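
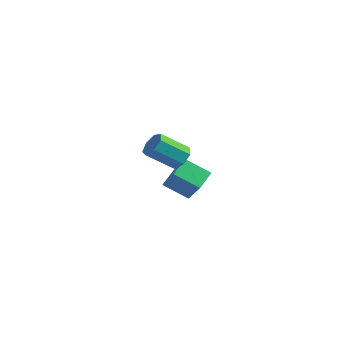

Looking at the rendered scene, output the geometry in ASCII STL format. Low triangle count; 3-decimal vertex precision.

solid 
facet normal -0.594 0.263 -0.760
outer loop
vertex -4.968 3.064 -1.896
vertex -3.637 3.599 -2.751
vertex -4.819 1.817 -2.444
endloop
endfacet
facet normal -0.797 -0.320 0.513
outer loop
vertex -3.743 1.341 -1.069
vertex -4.968 3.064 -1.896
vertex -4.819 1.817 -2.444
endloop
endfacet
facet normal -0.595 0.264 -0.760
outer loop
vertex -4.819 1.817 -2.444
vertex -3.637 3.599 -2.751
vertex -3.488 2.353 -3.3
endloop
endfacet
facet normal 0.109 -0.910 -0.400
outer loop
vertex -3.488 2.353 -3.3
vertex -3.743 1.341 -1.069
vertex -4.819 1.817 -2.444
endloop
endfacet
facet normal -0.109 0.910 0.400
outer loop
vertex -4.968 3.064 -1.896
vertex -2.561 3.123 -1.376
vertex -3.637 3.599 -2.751
endloop
endfacet
facet normal -0.797 -0.321 0.512
outer loop
vertex -3.892 2.587 -0.52
vertex -4.968 3.064 -1.896
vertex -3.743 1.341 -1.069
endloop
endfacet
facet normal -0.109 0.910 0.400
outer loop
vertex -3.892 2.587 -0.52
vertex -2.561 3.123 -1.376
vertex -4.968 3.064 -1.896
endloop
endfacet
facet normal 0.797 0.321 -0.512
outer loop
vertex -3.637 3.599 -2.751
vertex -2.561 3.123 -1.376
vertex -3.488 2.353 -3.3
endloop
endfacet
facet normal 0.109 -0.910 -0.400
outer loop
vertex -2.412 1.876 -1.924
vertex -3.743 1.341 -1.069
vertex -3.488 2.353 -3.3
endloop
endfacet
facet normal 0.797 0.320 -0.512
outer loop
vertex -3.488 2.353 -3.3
vertex -2.561 3.123 -1.376
vertex -2.412 1.876 -1.924
endloop
endfacet
facet normal 0.594 -0.264 0.760
outer loop
vertex -2.412 1.876 -1.924
vertex -3.892 2.587 -0.52
vertex -3.743 1.341 -1.069
endloop
endfacet
facet normal 0.595 -0.263 0.760
outer loop
vertex -2.561 3.123 -1.376
vertex -3.892 2.587 -0.52
vertex -2.412 1.876 -1.924
endloop
endfacet
facet normal 0.573 0.559 -0.600
outer loop
vertex 0.691 -3.921 3.376
vertex 0.156 -3.367 3.381
vertex 0.751 -3.464 3.859
endloop
endfacet
facet normal 0.814 -0.469 0.342
outer loop
vertex 0.691 -3.921 3.376
vertex 0.751 -3.464 3.859
vertex -0.341 -4.927 4.455
endloop
endfacet
facet normal 0.814 -0.468 0.343
outer loop
vertex -0.341 -4.927 4.455
vertex 0.751 -3.464 3.859
vertex -0.281 -4.469 4.938
endloop
endfacet
facet normal -0.573 -0.558 0.600
outer loop
vertex -0.341 -4.927 4.455
vertex -0.281 -4.469 4.938
vertex -0.876 -4.373 4.459
endloop
endfacet
facet normal 0.573 0.559 -0.600
outer loop
vertex 0.751 -3.464 3.859
vertex 0.156 -3.367 3.381
vertex 0.363 -2.934 3.982
endloop
endfacet
facet normal 0.578 0.243 0.779
outer loop
vertex 0.751 -3.464 3.859
vertex 0.363 -2.934 3.982
vertex -0.281 -4.469 4.938
endloop
endfacet
facet normal 0.578 0.243 0.779
outer loop
vertex -0.281 -4.469 4.938
vertex 0.363 -2.934 3.982
vertex -0.669 -3.939 5.061
endloop
endfacet
facet normal -0.573 -0.559 0.600
outer loop
vertex -0.281 -4.469 4.938
vertex -0.669 -3.939 5.061
vertex -0.876 -4.373 4.459
endloop
endfacet
facet normal 0.573 0.558 -0.600
outer loop
vertex 0.363 -2.934 3.982
vertex 0.156 -3.367 3.381
vertex -0.181 -2.73 3.652
endloop
endfacet
facet normal -0.093 0.771 0.630
outer loop
vertex 0.363 -2.934 3.982
vertex -0.181 -2.73 3.652
vertex -0.669 -3.939 5.061
endloop
endfacet
facet normal -0.094 0.771 0.629
outer loop
vertex -0.669 -3.939 5.061
vertex -0.181 -2.73 3.652
vertex -1.213 -3.736 4.731
endloop
endfacet
facet normal -0.572 -0.559 0.600
outer loop
vertex -0.669 -3.939 5.061
vertex -1.213 -3.736 4.731
vertex -0.876 -4.373 4.459
endloop
endfacet
facet normal 0.574 0.558 -0.599
outer loop
vertex -0.181 -2.73 3.652
vertex 0.156 -3.367 3.381
vertex -0.471 -3.006 3.117
endloop
endfacet
facet normal -0.695 0.719 0.006
outer loop
vertex -0.181 -2.73 3.652
vertex -0.471 -3.006 3.117
vertex -1.213 -3.736 4.731
endloop
endfacet
facet normal -0.695 0.719 0.006
outer loop
vertex -1.213 -3.736 4.731
vertex -0.471 -3.006 3.117
vertex -1.503 -4.012 4.196
endloop
endfacet
facet normal -0.573 -0.559 0.599
outer loop
vertex -1.213 -3.736 4.731
vertex -1.503 -4.012 4.196
vertex -0.876 -4.373 4.459
endloop
endfacet
facet normal 0.574 0.558 -0.599
outer loop
vertex -0.471 -3.006 3.117
vertex 0.156 -3.367 3.381
vertex -0.289 -3.554 2.781
endloop
endfacet
facet normal -0.773 0.125 -0.622
outer loop
vertex -0.471 -3.006 3.117
vertex -0.289 -3.554 2.781
vertex -1.503 -4.012 4.196
endloop
endfacet
facet normal -0.773 0.125 -0.622
outer loop
vertex -1.503 -4.012 4.196
vertex -0.289 -3.554 2.781
vertex -1.321 -4.559 3.86
endloop
endfacet
facet normal -0.573 -0.559 0.599
outer loop
vertex -1.503 -4.012 4.196
vertex -1.321 -4.559 3.86
vertex -0.876 -4.373 4.459
endloop
endfacet
facet normal 0.573 0.559 -0.599
outer loop
vertex -0.289 -3.554 2.781
vertex 0.156 -3.367 3.381
vertex 0.228 -3.961 2.896
endloop
endfacet
facet normal -0.269 -0.563 -0.782
outer loop
vertex -0.289 -3.554 2.781
vertex 0.228 -3.961 2.896
vertex -1.321 -4.559 3.86
endloop
endfacet
facet normal -0.270 -0.562 -0.782
outer loop
vertex -1.321 -4.559 3.86
vertex 0.228 -3.961 2.896
vertex -0.804 -4.967 3.975
endloop
endfacet
facet normal -0.574 -0.558 0.600
outer loop
vertex -1.321 -4.559 3.86
vertex -0.804 -4.967 3.975
vertex -0.876 -4.373 4.459
endloop
endfacet
facet normal 0.573 0.559 -0.599
outer loop
vertex 0.228 -3.961 2.896
vertex 0.156 -3.367 3.381
vertex 0.691 -3.921 3.376
endloop
endfacet
facet normal 0.437 -0.827 -0.353
outer loop
vertex 0.228 -3.961 2.896
vertex 0.691 -3.921 3.376
vertex -0.804 -4.967 3.975
endloop
endfacet
facet normal 0.437 -0.827 -0.353
outer loop
vertex -0.804 -4.967 3.975
vertex 0.691 -3.921 3.376
vertex -0.341 -4.927 4.455
endloop
endfacet
facet normal -0.573 -0.558 0.600
outer loop
vertex -0.804 -4.967 3.975
vertex -0.341 -4.927 4.455
vertex -0.876 -4.373 4.459
endloop
endfacet

endsolid


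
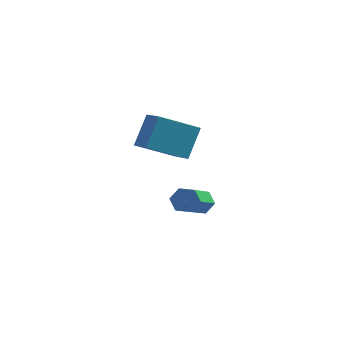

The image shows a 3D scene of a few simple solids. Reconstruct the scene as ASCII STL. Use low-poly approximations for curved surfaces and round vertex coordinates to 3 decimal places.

solid 
facet normal -0.048 0.888 -0.458
outer loop
vertex 1.016 -0.22 -3.598
vertex 0.765 -0.45 -4.018
vertex 0.477 -0.253 -3.606
endloop
endfacet
facet normal -0.041 0.456 0.889
outer loop
vertex 1.016 -0.22 -3.598
vertex 0.477 -0.253 -3.606
vertex 1.105 -1.881 -2.743
endloop
endfacet
facet normal -0.039 0.456 0.889
outer loop
vertex 1.105 -1.881 -2.743
vertex 0.477 -0.253 -3.606
vertex 0.566 -1.913 -2.75
endloop
endfacet
facet normal 0.047 -0.888 0.457
outer loop
vertex 1.105 -1.881 -2.743
vertex 0.566 -1.913 -2.75
vertex 0.855 -2.11 -3.162
endloop
endfacet
facet normal -0.048 0.888 -0.458
outer loop
vertex 0.477 -0.253 -3.606
vertex 0.765 -0.45 -4.018
vertex 0.226 -0.483 -4.025
endloop
endfacet
facet normal -0.884 0.176 0.433
outer loop
vertex 0.477 -0.253 -3.606
vertex 0.226 -0.483 -4.025
vertex 0.566 -1.913 -2.75
endloop
endfacet
facet normal -0.885 0.174 0.431
outer loop
vertex 0.566 -1.913 -2.75
vertex 0.226 -0.483 -4.025
vertex 0.316 -2.143 -3.17
endloop
endfacet
facet normal 0.048 -0.888 0.458
outer loop
vertex 0.566 -1.913 -2.75
vertex 0.316 -2.143 -3.17
vertex 0.855 -2.11 -3.162
endloop
endfacet
facet normal -0.048 0.888 -0.457
outer loop
vertex 0.226 -0.483 -4.025
vertex 0.765 -0.45 -4.018
vertex 0.515 -0.679 -4.437
endloop
endfacet
facet normal -0.843 -0.281 -0.458
outer loop
vertex 0.226 -0.483 -4.025
vertex 0.515 -0.679 -4.437
vertex 0.316 -2.143 -3.17
endloop
endfacet
facet normal -0.845 -0.280 -0.456
outer loop
vertex 0.316 -2.143 -3.17
vertex 0.515 -0.679 -4.437
vertex 0.604 -2.34 -3.582
endloop
endfacet
facet normal 0.048 -0.888 0.458
outer loop
vertex 0.316 -2.143 -3.17
vertex 0.604 -2.34 -3.582
vertex 0.855 -2.11 -3.162
endloop
endfacet
facet normal -0.047 0.888 -0.457
outer loop
vertex 0.515 -0.679 -4.437
vertex 0.765 -0.45 -4.018
vertex 1.054 -0.647 -4.43
endloop
endfacet
facet normal 0.039 -0.456 -0.889
outer loop
vertex 0.515 -0.679 -4.437
vertex 1.054 -0.647 -4.43
vertex 0.604 -2.34 -3.582
endloop
endfacet
facet normal 0.041 -0.456 -0.889
outer loop
vertex 0.604 -2.34 -3.582
vertex 1.054 -0.647 -4.43
vertex 1.143 -2.307 -3.574
endloop
endfacet
facet normal 0.048 -0.888 0.458
outer loop
vertex 0.604 -2.34 -3.582
vertex 1.143 -2.307 -3.574
vertex 0.855 -2.11 -3.162
endloop
endfacet
facet normal -0.048 0.888 -0.458
outer loop
vertex 1.054 -0.647 -4.43
vertex 0.765 -0.45 -4.018
vertex 1.304 -0.417 -4.01
endloop
endfacet
facet normal 0.885 -0.175 -0.431
outer loop
vertex 1.054 -0.647 -4.43
vertex 1.304 -0.417 -4.01
vertex 1.143 -2.307 -3.574
endloop
endfacet
facet normal 0.884 -0.175 -0.433
outer loop
vertex 1.143 -2.307 -3.574
vertex 1.304 -0.417 -4.01
vertex 1.394 -2.077 -3.155
endloop
endfacet
facet normal 0.048 -0.888 0.458
outer loop
vertex 1.143 -2.307 -3.574
vertex 1.394 -2.077 -3.155
vertex 0.855 -2.11 -3.162
endloop
endfacet
facet normal -0.048 0.888 -0.458
outer loop
vertex 1.304 -0.417 -4.01
vertex 0.765 -0.45 -4.018
vertex 1.016 -0.22 -3.598
endloop
endfacet
facet normal 0.844 0.281 0.456
outer loop
vertex 1.304 -0.417 -4.01
vertex 1.016 -0.22 -3.598
vertex 1.394 -2.077 -3.155
endloop
endfacet
facet normal 0.843 0.281 0.458
outer loop
vertex 1.394 -2.077 -3.155
vertex 1.016 -0.22 -3.598
vertex 1.105 -1.881 -2.743
endloop
endfacet
facet normal 0.048 -0.888 0.457
outer loop
vertex 1.394 -2.077 -3.155
vertex 1.105 -1.881 -2.743
vertex 0.855 -2.11 -3.162
endloop
endfacet
facet normal -0.657 -0.600 0.457
outer loop
vertex 0.393 -3.279 1.09
vertex -0.231 -2.759 0.876
vertex 0.219 -3.958 -0.052
endloop
endfacet
facet normal 0.742 -0.620 0.255
outer loop
vertex 1.291 -2.981 -0.796
vertex 0.393 -3.279 1.09
vertex 0.219 -3.958 -0.052
endloop
endfacet
facet normal -0.657 -0.600 0.456
outer loop
vertex 0.219 -3.958 -0.052
vertex -0.231 -2.759 0.876
vertex -0.405 -3.437 -0.266
endloop
endfacet
facet normal -0.130 -0.506 -0.853
outer loop
vertex -0.405 -3.437 -0.266
vertex 1.291 -2.981 -0.796
vertex 0.219 -3.958 -0.052
endloop
endfacet
facet normal 0.130 0.507 0.852
outer loop
vertex 0.393 -3.279 1.09
vertex 0.841 -1.782 0.132
vertex -0.231 -2.759 0.876
endloop
endfacet
facet normal 0.742 -0.620 0.255
outer loop
vertex 1.465 -2.303 0.346
vertex 0.393 -3.279 1.09
vertex 1.291 -2.981 -0.796
endloop
endfacet
facet normal 0.131 0.506 0.852
outer loop
vertex 1.465 -2.303 0.346
vertex 0.841 -1.782 0.132
vertex 0.393 -3.279 1.09
endloop
endfacet
facet normal -0.742 0.620 -0.255
outer loop
vertex -0.231 -2.759 0.876
vertex 0.841 -1.782 0.132
vertex -0.405 -3.437 -0.266
endloop
endfacet
facet normal -0.130 -0.507 -0.852
outer loop
vertex 0.667 -2.461 -1.01
vertex 1.291 -2.981 -0.796
vertex -0.405 -3.437 -0.266
endloop
endfacet
facet normal -0.742 0.620 -0.256
outer loop
vertex -0.405 -3.437 -0.266
vertex 0.841 -1.782 0.132
vertex 0.667 -2.461 -1.01
endloop
endfacet
facet normal 0.657 0.600 -0.456
outer loop
vertex 0.667 -2.461 -1.01
vertex 1.465 -2.303 0.346
vertex 1.291 -2.981 -0.796
endloop
endfacet
facet normal 0.657 0.600 -0.457
outer loop
vertex 0.841 -1.782 0.132
vertex 1.465 -2.303 0.346
vertex 0.667 -2.461 -1.01
endloop
endfacet

endsolid


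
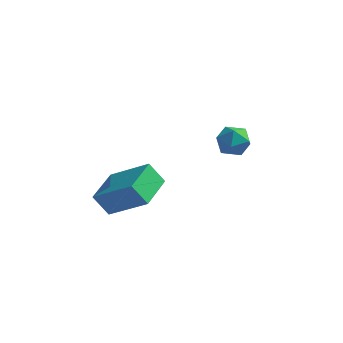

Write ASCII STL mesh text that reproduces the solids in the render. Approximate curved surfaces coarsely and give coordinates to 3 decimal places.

solid 
facet normal -0.573 -0.067 0.817
outer loop
vertex 1.446 -2.532 1.516
vertex 1.478 -0.77 1.682
vertex -0.291 -2.386 0.309
endloop
endfacet
facet normal -0.018 -0.995 -0.094
outer loop
vertex 0.362 -2.31 -0.622
vertex 1.446 -2.532 1.516
vertex -0.291 -2.386 0.309
endloop
endfacet
facet normal -0.573 -0.067 0.817
outer loop
vertex -0.291 -2.386 0.309
vertex 1.478 -0.77 1.682
vertex -0.259 -0.624 0.475
endloop
endfacet
facet normal -0.819 0.068 -0.569
outer loop
vertex -0.259 -0.624 0.475
vertex 0.362 -2.31 -0.622
vertex -0.291 -2.386 0.309
endloop
endfacet
facet normal 0.819 -0.068 0.569
outer loop
vertex 1.446 -2.532 1.516
vertex 2.131 -0.694 0.751
vertex 1.478 -0.77 1.682
endloop
endfacet
facet normal -0.018 -0.995 -0.094
outer loop
vertex 2.099 -2.456 0.585
vertex 1.446 -2.532 1.516
vertex 0.362 -2.31 -0.622
endloop
endfacet
facet normal 0.819 -0.068 0.569
outer loop
vertex 2.099 -2.456 0.585
vertex 2.131 -0.694 0.751
vertex 1.446 -2.532 1.516
endloop
endfacet
facet normal 0.018 0.995 0.094
outer loop
vertex 1.478 -0.77 1.682
vertex 2.131 -0.694 0.751
vertex -0.259 -0.624 0.475
endloop
endfacet
facet normal -0.819 0.068 -0.569
outer loop
vertex 0.394 -0.548 -0.456
vertex 0.362 -2.31 -0.622
vertex -0.259 -0.624 0.475
endloop
endfacet
facet normal 0.018 0.995 0.094
outer loop
vertex -0.259 -0.624 0.475
vertex 2.131 -0.694 0.751
vertex 0.394 -0.548 -0.456
endloop
endfacet
facet normal 0.573 0.067 -0.817
outer loop
vertex 0.394 -0.548 -0.456
vertex 2.099 -2.456 0.585
vertex 0.362 -2.31 -0.622
endloop
endfacet
facet normal 0.573 0.067 -0.817
outer loop
vertex 2.131 -0.694 0.751
vertex 2.099 -2.456 0.585
vertex 0.394 -0.548 -0.456
endloop
endfacet
facet normal -0.730 0.682 0.046
outer loop
vertex 3.371 4.304 0.642
vertex 2.79 3.689 0.549
vertex 3.05 3.914 1.328
endloop
endfacet
facet normal -0.164 0.889 0.428
outer loop
vertex 3.371 4.304 0.642
vertex 3.05 3.914 1.328
vertex 3.883 4.087 1.288
endloop
endfacet
facet normal 0.399 0.917 -0.008
outer loop
vertex 3.371 4.304 0.642
vertex 3.883 4.087 1.288
vertex 4.138 3.969 0.484
endloop
endfacet
facet normal 0.181 0.728 -0.662
outer loop
vertex 3.371 4.304 0.642
vertex 4.138 3.969 0.484
vertex 3.462 3.722 0.027
endloop
endfacet
facet normal -0.516 0.583 -0.628
outer loop
vertex 3.371 4.304 0.642
vertex 3.462 3.722 0.027
vertex 2.79 3.689 0.549
endloop
endfacet
facet normal -0.036 0.388 0.921
outer loop
vertex 3.883 4.087 1.288
vertex 3.05 3.914 1.328
vertex 3.618 3.338 1.593
endloop
endfacet
facet normal -0.952 0.054 0.302
outer loop
vertex 3.05 3.914 1.328
vertex 2.79 3.689 0.549
vertex 2.942 3.091 1.136
endloop
endfacet
facet normal -0.607 -0.106 -0.788
outer loop
vertex 2.79 3.689 0.549
vertex 3.462 3.722 0.027
vertex 3.197 2.973 0.332
endloop
endfacet
facet normal 0.523 0.128 -0.843
outer loop
vertex 3.462 3.722 0.027
vertex 4.138 3.969 0.484
vertex 4.03 3.146 0.292
endloop
endfacet
facet normal 0.876 0.433 0.214
outer loop
vertex 4.138 3.969 0.484
vertex 3.883 4.087 1.288
vertex 4.29 3.371 1.071
endloop
endfacet
facet normal -0.181 -0.728 0.662
outer loop
vertex 3.709 2.756 0.978
vertex 3.618 3.338 1.593
vertex 2.942 3.091 1.136
endloop
endfacet
facet normal -0.399 -0.917 0.008
outer loop
vertex 3.709 2.756 0.978
vertex 2.942 3.091 1.136
vertex 3.197 2.973 0.332
endloop
endfacet
facet normal 0.164 -0.889 -0.428
outer loop
vertex 3.709 2.756 0.978
vertex 3.197 2.973 0.332
vertex 4.03 3.146 0.292
endloop
endfacet
facet normal 0.730 -0.682 -0.046
outer loop
vertex 3.709 2.756 0.978
vertex 4.03 3.146 0.292
vertex 4.29 3.371 1.071
endloop
endfacet
facet normal 0.516 -0.583 0.628
outer loop
vertex 3.709 2.756 0.978
vertex 4.29 3.371 1.071
vertex 3.618 3.338 1.593
endloop
endfacet
facet normal -0.523 -0.128 0.843
outer loop
vertex 2.942 3.091 1.136
vertex 3.618 3.338 1.593
vertex 3.05 3.914 1.328
endloop
endfacet
facet normal -0.876 -0.433 -0.214
outer loop
vertex 3.197 2.973 0.332
vertex 2.942 3.091 1.136
vertex 2.79 3.689 0.549
endloop
endfacet
facet normal 0.036 -0.388 -0.921
outer loop
vertex 4.03 3.146 0.292
vertex 3.197 2.973 0.332
vertex 3.462 3.722 0.027
endloop
endfacet
facet normal 0.952 -0.054 -0.302
outer loop
vertex 4.29 3.371 1.071
vertex 4.03 3.146 0.292
vertex 4.138 3.969 0.484
endloop
endfacet
facet normal 0.607 0.106 0.788
outer loop
vertex 3.618 3.338 1.593
vertex 4.29 3.371 1.071
vertex 3.883 4.087 1.288
endloop
endfacet

endsolid


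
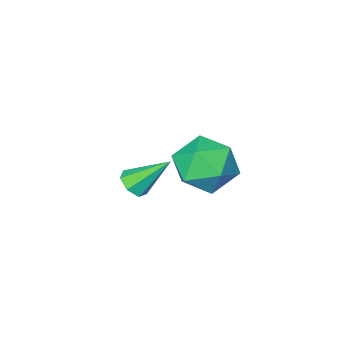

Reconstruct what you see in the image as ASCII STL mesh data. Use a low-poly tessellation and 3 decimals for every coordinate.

solid 
facet normal 0.541 -0.461 -0.704
outer loop
vertex 3.251 3.57 3.066
vertex 2.821 3.25 2.945
vertex 2.956 3.737 2.73
endloop
endfacet
facet normal 0.375 0.918 0.127
outer loop
vertex 3.251 3.57 3.066
vertex 2.956 3.737 2.73
vertex 1.999 3.95 4.015
endloop
endfacet
facet normal 0.541 -0.461 -0.704
outer loop
vertex 2.956 3.737 2.73
vertex 2.821 3.25 2.945
vertex 2.559 3.537 2.556
endloop
endfacet
facet normal -0.288 0.887 -0.362
outer loop
vertex 2.956 3.737 2.73
vertex 2.559 3.537 2.556
vertex 1.999 3.95 4.015
endloop
endfacet
facet normal 0.540 -0.461 -0.704
outer loop
vertex 2.559 3.537 2.556
vertex 2.821 3.25 2.945
vertex 2.359 3.121 2.675
endloop
endfacet
facet normal -0.861 0.295 -0.414
outer loop
vertex 2.559 3.537 2.556
vertex 2.359 3.121 2.675
vertex 1.999 3.95 4.015
endloop
endfacet
facet normal 0.540 -0.461 -0.704
outer loop
vertex 2.359 3.121 2.675
vertex 2.821 3.25 2.945
vertex 2.507 2.801 2.998
endloop
endfacet
facet normal -0.911 -0.412 0.010
outer loop
vertex 2.359 3.121 2.675
vertex 2.507 2.801 2.998
vertex 1.999 3.95 4.015
endloop
endfacet
facet normal 0.540 -0.461 -0.704
outer loop
vertex 2.507 2.801 2.998
vertex 2.821 3.25 2.945
vertex 2.891 2.819 3.281
endloop
endfacet
facet normal -0.402 -0.700 0.590
outer loop
vertex 2.507 2.801 2.998
vertex 2.891 2.819 3.281
vertex 1.999 3.95 4.015
endloop
endfacet
facet normal 0.541 -0.461 -0.704
outer loop
vertex 2.891 2.819 3.281
vertex 2.821 3.25 2.945
vertex 3.222 3.162 3.311
endloop
endfacet
facet normal 0.285 -0.353 0.891
outer loop
vertex 2.891 2.819 3.281
vertex 3.222 3.162 3.311
vertex 1.999 3.95 4.015
endloop
endfacet
facet normal 0.541 -0.461 -0.704
outer loop
vertex 3.222 3.162 3.311
vertex 2.821 3.25 2.945
vertex 3.251 3.57 3.066
endloop
endfacet
facet normal 0.630 0.366 0.685
outer loop
vertex 3.222 3.162 3.311
vertex 3.251 3.57 3.066
vertex 1.999 3.95 4.015
endloop
endfacet
facet normal 0.056 0.648 0.759
outer loop
vertex -0.532 2.886 1.597
vertex -1.323 2.263 2.187
vertex -0.187 2.026 2.306
endloop
endfacet
facet normal 0.678 0.610 0.411
outer loop
vertex -0.532 2.886 1.597
vertex -0.187 2.026 2.306
vertex 0.321 2.163 1.264
endloop
endfacet
facet normal 0.559 0.784 -0.271
outer loop
vertex -0.532 2.886 1.597
vertex 0.321 2.163 1.264
vertex -0.501 2.485 0.501
endloop
endfacet
facet normal -0.136 0.929 -0.344
outer loop
vertex -0.532 2.886 1.597
vertex -0.501 2.485 0.501
vertex -1.518 2.547 1.071
endloop
endfacet
facet normal -0.447 0.845 0.293
outer loop
vertex -0.532 2.886 1.597
vertex -1.518 2.547 1.071
vertex -1.323 2.263 2.187
endloop
endfacet
facet normal 0.900 -0.067 0.430
outer loop
vertex 0.321 2.163 1.264
vertex -0.187 2.026 2.306
vertex 0.058 1.093 1.649
endloop
endfacet
facet normal -0.105 -0.006 0.994
outer loop
vertex -0.187 2.026 2.306
vertex -1.323 2.263 2.187
vertex -0.959 1.155 2.219
endloop
endfacet
facet normal -0.919 0.312 0.240
outer loop
vertex -1.323 2.263 2.187
vertex -1.518 2.547 1.071
vertex -1.781 1.477 1.456
endloop
endfacet
facet normal -0.416 0.448 -0.791
outer loop
vertex -1.518 2.547 1.071
vertex -0.501 2.485 0.501
vertex -1.273 1.614 0.414
endloop
endfacet
facet normal 0.708 0.213 -0.673
outer loop
vertex -0.501 2.485 0.501
vertex 0.321 2.163 1.264
vertex -0.137 1.377 0.533
endloop
endfacet
facet normal 0.136 -0.929 0.344
outer loop
vertex -0.928 0.754 1.123
vertex 0.058 1.093 1.649
vertex -0.959 1.155 2.219
endloop
endfacet
facet normal -0.559 -0.784 0.271
outer loop
vertex -0.928 0.754 1.123
vertex -0.959 1.155 2.219
vertex -1.781 1.477 1.456
endloop
endfacet
facet normal -0.678 -0.610 -0.411
outer loop
vertex -0.928 0.754 1.123
vertex -1.781 1.477 1.456
vertex -1.273 1.614 0.414
endloop
endfacet
facet normal -0.056 -0.648 -0.759
outer loop
vertex -0.928 0.754 1.123
vertex -1.273 1.614 0.414
vertex -0.137 1.377 0.533
endloop
endfacet
facet normal 0.447 -0.845 -0.293
outer loop
vertex -0.928 0.754 1.123
vertex -0.137 1.377 0.533
vertex 0.058 1.093 1.649
endloop
endfacet
facet normal 0.416 -0.448 0.791
outer loop
vertex -0.959 1.155 2.219
vertex 0.058 1.093 1.649
vertex -0.187 2.026 2.306
endloop
endfacet
facet normal -0.708 -0.213 0.673
outer loop
vertex -1.781 1.477 1.456
vertex -0.959 1.155 2.219
vertex -1.323 2.263 2.187
endloop
endfacet
facet normal -0.900 0.067 -0.430
outer loop
vertex -1.273 1.614 0.414
vertex -1.781 1.477 1.456
vertex -1.518 2.547 1.071
endloop
endfacet
facet normal 0.105 0.006 -0.994
outer loop
vertex -0.137 1.377 0.533
vertex -1.273 1.614 0.414
vertex -0.501 2.485 0.501
endloop
endfacet
facet normal 0.919 -0.312 -0.240
outer loop
vertex 0.058 1.093 1.649
vertex -0.137 1.377 0.533
vertex 0.321 2.163 1.264
endloop
endfacet

endsolid


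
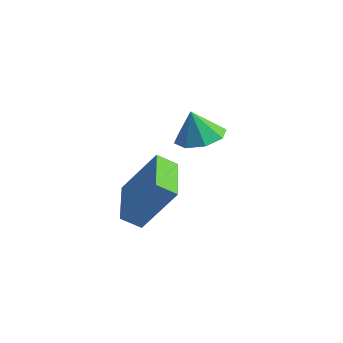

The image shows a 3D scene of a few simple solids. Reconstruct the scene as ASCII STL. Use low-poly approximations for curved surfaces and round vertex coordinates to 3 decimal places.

solid 
facet normal 0.159 0.209 -0.965
outer loop
vertex -2.848 -0.791 -2.578
vertex -3.63 -0.289 -2.598
vertex -2.737 -0.108 -2.412
endloop
endfacet
facet normal 0.716 -0.273 0.643
outer loop
vertex -2.848 -0.791 -2.578
vertex -2.737 -0.108 -2.412
vertex -3.83 -0.551 -1.382
endloop
endfacet
facet normal 0.159 0.209 -0.965
outer loop
vertex -2.737 -0.108 -2.412
vertex -3.63 -0.289 -2.598
vertex -3.149 0.469 -2.355
endloop
endfacet
facet normal 0.571 0.334 0.750
outer loop
vertex -2.737 -0.108 -2.412
vertex -3.149 0.469 -2.355
vertex -3.83 -0.551 -1.382
endloop
endfacet
facet normal 0.160 0.208 -0.965
outer loop
vertex -3.149 0.469 -2.355
vertex -3.63 -0.289 -2.598
vertex -3.843 0.603 -2.441
endloop
endfacet
facet normal 0.039 0.676 0.736
outer loop
vertex -3.149 0.469 -2.355
vertex -3.843 0.603 -2.441
vertex -3.83 -0.551 -1.382
endloop
endfacet
facet normal 0.158 0.208 -0.965
outer loop
vertex -3.843 0.603 -2.441
vertex -3.63 -0.289 -2.598
vertex -4.412 0.214 -2.618
endloop
endfacet
facet normal -0.568 0.553 0.610
outer loop
vertex -3.843 0.603 -2.441
vertex -4.412 0.214 -2.618
vertex -3.83 -0.551 -1.382
endloop
endfacet
facet normal 0.159 0.208 -0.965
outer loop
vertex -4.412 0.214 -2.618
vertex -3.63 -0.289 -2.598
vertex -4.523 -0.47 -2.784
endloop
endfacet
facet normal -0.895 0.037 0.445
outer loop
vertex -4.412 0.214 -2.618
vertex -4.523 -0.47 -2.784
vertex -3.83 -0.551 -1.382
endloop
endfacet
facet normal 0.159 0.209 -0.965
outer loop
vertex -4.523 -0.47 -2.784
vertex -3.63 -0.289 -2.598
vertex -4.111 -1.047 -2.841
endloop
endfacet
facet normal -0.750 -0.569 0.338
outer loop
vertex -4.523 -0.47 -2.784
vertex -4.111 -1.047 -2.841
vertex -3.83 -0.551 -1.382
endloop
endfacet
facet normal 0.159 0.208 -0.965
outer loop
vertex -4.111 -1.047 -2.841
vertex -3.63 -0.289 -2.598
vertex -3.417 -1.18 -2.755
endloop
endfacet
facet normal -0.218 -0.910 0.352
outer loop
vertex -4.111 -1.047 -2.841
vertex -3.417 -1.18 -2.755
vertex -3.83 -0.551 -1.382
endloop
endfacet
facet normal 0.158 0.208 -0.965
outer loop
vertex -3.417 -1.18 -2.755
vertex -3.63 -0.289 -2.598
vertex -2.848 -0.791 -2.578
endloop
endfacet
facet normal 0.390 -0.787 0.478
outer loop
vertex -3.417 -1.18 -2.755
vertex -2.848 -0.791 -2.578
vertex -3.83 -0.551 -1.382
endloop
endfacet
facet normal -0.458 -0.344 -0.820
outer loop
vertex -2.495 -4.917 -4.229
vertex -3.975 -3.534 -3.982
vertex -2.064 -4.371 -4.699
endloop
endfacet
facet normal 0.726 -0.677 -0.121
outer loop
vertex -1.125 -3.666 -3.018
vertex -2.495 -4.917 -4.229
vertex -2.064 -4.371 -4.699
endloop
endfacet
facet normal -0.458 -0.344 -0.820
outer loop
vertex -2.064 -4.371 -4.699
vertex -3.975 -3.534 -3.982
vertex -3.544 -2.988 -4.452
endloop
endfacet
facet normal 0.514 0.650 -0.560
outer loop
vertex -3.544 -2.988 -4.452
vertex -1.125 -3.666 -3.018
vertex -2.064 -4.371 -4.699
endloop
endfacet
facet normal -0.514 -0.650 0.560
outer loop
vertex -2.495 -4.917 -4.229
vertex -3.036 -2.829 -2.301
vertex -3.975 -3.534 -3.982
endloop
endfacet
facet normal 0.726 -0.677 -0.121
outer loop
vertex -1.556 -4.212 -2.548
vertex -2.495 -4.917 -4.229
vertex -1.125 -3.666 -3.018
endloop
endfacet
facet normal -0.514 -0.650 0.560
outer loop
vertex -1.556 -4.212 -2.548
vertex -3.036 -2.829 -2.301
vertex -2.495 -4.917 -4.229
endloop
endfacet
facet normal -0.726 0.677 0.121
outer loop
vertex -3.975 -3.534 -3.982
vertex -3.036 -2.829 -2.301
vertex -3.544 -2.988 -4.452
endloop
endfacet
facet normal 0.514 0.650 -0.560
outer loop
vertex -2.605 -2.283 -2.771
vertex -1.125 -3.666 -3.018
vertex -3.544 -2.988 -4.452
endloop
endfacet
facet normal -0.726 0.677 0.121
outer loop
vertex -3.544 -2.988 -4.452
vertex -3.036 -2.829 -2.301
vertex -2.605 -2.283 -2.771
endloop
endfacet
facet normal 0.458 0.344 0.820
outer loop
vertex -2.605 -2.283 -2.771
vertex -1.556 -4.212 -2.548
vertex -1.125 -3.666 -3.018
endloop
endfacet
facet normal 0.458 0.344 0.820
outer loop
vertex -3.036 -2.829 -2.301
vertex -1.556 -4.212 -2.548
vertex -2.605 -2.283 -2.771
endloop
endfacet

endsolid


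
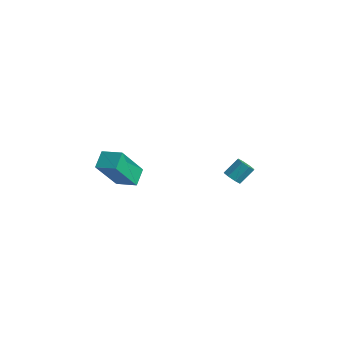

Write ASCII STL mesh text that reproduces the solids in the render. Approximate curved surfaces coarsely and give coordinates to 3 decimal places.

solid 
facet normal -0.184 -0.697 -0.694
outer loop
vertex 1.028 3.305 -3.61
vertex 0.768 3.032 -3.267
vertex 0.649 3.397 -3.602
endloop
endfacet
facet normal 0.149 0.678 -0.720
outer loop
vertex 1.028 3.305 -3.61
vertex 0.649 3.397 -3.602
vertex 1.212 4.001 -2.916
endloop
endfacet
facet normal 0.151 0.677 -0.720
outer loop
vertex 1.212 4.001 -2.916
vertex 0.649 3.397 -3.602
vertex 0.833 4.094 -2.908
endloop
endfacet
facet normal 0.185 0.696 0.694
outer loop
vertex 1.212 4.001 -2.916
vertex 0.833 4.094 -2.908
vertex 0.952 3.728 -2.573
endloop
endfacet
facet normal -0.184 -0.697 -0.693
outer loop
vertex 0.649 3.397 -3.602
vertex 0.768 3.032 -3.267
vertex 0.339 3.276 -3.398
endloop
endfacet
facet normal -0.579 0.647 -0.496
outer loop
vertex 0.649 3.397 -3.602
vertex 0.339 3.276 -3.398
vertex 0.833 4.094 -2.908
endloop
endfacet
facet normal -0.581 0.647 -0.494
outer loop
vertex 0.833 4.094 -2.908
vertex 0.339 3.276 -3.398
vertex 0.524 3.972 -2.704
endloop
endfacet
facet normal 0.184 0.696 0.695
outer loop
vertex 0.833 4.094 -2.908
vertex 0.524 3.972 -2.704
vertex 0.952 3.728 -2.573
endloop
endfacet
facet normal -0.184 -0.696 -0.694
outer loop
vertex 0.339 3.276 -3.398
vertex 0.768 3.032 -3.267
vertex 0.281 3.011 -3.117
endloop
endfacet
facet normal -0.971 0.236 0.022
outer loop
vertex 0.339 3.276 -3.398
vertex 0.281 3.011 -3.117
vertex 0.524 3.972 -2.704
endloop
endfacet
facet normal -0.971 0.237 0.020
outer loop
vertex 0.524 3.972 -2.704
vertex 0.281 3.011 -3.117
vertex 0.465 3.707 -2.423
endloop
endfacet
facet normal 0.184 0.696 0.695
outer loop
vertex 0.524 3.972 -2.704
vertex 0.465 3.707 -2.423
vertex 0.952 3.728 -2.573
endloop
endfacet
facet normal -0.184 -0.697 -0.694
outer loop
vertex 0.281 3.011 -3.117
vertex 0.768 3.032 -3.267
vertex 0.508 2.759 -2.924
endloop
endfacet
facet normal -0.792 -0.313 0.524
outer loop
vertex 0.281 3.011 -3.117
vertex 0.508 2.759 -2.924
vertex 0.465 3.707 -2.423
endloop
endfacet
facet normal -0.792 -0.313 0.524
outer loop
vertex 0.465 3.707 -2.423
vertex 0.508 2.759 -2.924
vertex 0.692 3.455 -2.23
endloop
endfacet
facet normal 0.184 0.697 0.694
outer loop
vertex 0.465 3.707 -2.423
vertex 0.692 3.455 -2.23
vertex 0.952 3.728 -2.573
endloop
endfacet
facet normal -0.185 -0.696 -0.694
outer loop
vertex 0.508 2.759 -2.924
vertex 0.768 3.032 -3.267
vertex 0.887 2.666 -2.932
endloop
endfacet
facet normal -0.151 -0.678 0.720
outer loop
vertex 0.508 2.759 -2.924
vertex 0.887 2.666 -2.932
vertex 0.692 3.455 -2.23
endloop
endfacet
facet normal -0.149 -0.678 0.720
outer loop
vertex 0.692 3.455 -2.23
vertex 0.887 2.666 -2.932
vertex 1.071 3.363 -2.238
endloop
endfacet
facet normal 0.184 0.697 0.694
outer loop
vertex 0.692 3.455 -2.23
vertex 1.071 3.363 -2.238
vertex 0.952 3.728 -2.573
endloop
endfacet
facet normal -0.184 -0.696 -0.695
outer loop
vertex 0.887 2.666 -2.932
vertex 0.768 3.032 -3.267
vertex 1.196 2.788 -3.136
endloop
endfacet
facet normal 0.582 -0.646 0.495
outer loop
vertex 0.887 2.666 -2.932
vertex 1.196 2.788 -3.136
vertex 1.071 3.363 -2.238
endloop
endfacet
facet normal 0.579 -0.648 0.495
outer loop
vertex 1.071 3.363 -2.238
vertex 1.196 2.788 -3.136
vertex 1.381 3.484 -2.442
endloop
endfacet
facet normal 0.184 0.697 0.693
outer loop
vertex 1.071 3.363 -2.238
vertex 1.381 3.484 -2.442
vertex 0.952 3.728 -2.573
endloop
endfacet
facet normal -0.184 -0.696 -0.695
outer loop
vertex 1.196 2.788 -3.136
vertex 0.768 3.032 -3.267
vertex 1.255 3.053 -3.417
endloop
endfacet
facet normal 0.971 -0.238 -0.020
outer loop
vertex 1.196 2.788 -3.136
vertex 1.255 3.053 -3.417
vertex 1.381 3.484 -2.442
endloop
endfacet
facet normal 0.972 -0.235 -0.021
outer loop
vertex 1.381 3.484 -2.442
vertex 1.255 3.053 -3.417
vertex 1.439 3.749 -2.723
endloop
endfacet
facet normal 0.184 0.696 0.694
outer loop
vertex 1.381 3.484 -2.442
vertex 1.439 3.749 -2.723
vertex 0.952 3.728 -2.573
endloop
endfacet
facet normal -0.184 -0.697 -0.694
outer loop
vertex 1.255 3.053 -3.417
vertex 0.768 3.032 -3.267
vertex 1.028 3.305 -3.61
endloop
endfacet
facet normal 0.792 0.313 -0.524
outer loop
vertex 1.255 3.053 -3.417
vertex 1.028 3.305 -3.61
vertex 1.439 3.749 -2.723
endloop
endfacet
facet normal 0.792 0.313 -0.524
outer loop
vertex 1.439 3.749 -2.723
vertex 1.028 3.305 -3.61
vertex 1.212 4.001 -2.916
endloop
endfacet
facet normal 0.184 0.697 0.694
outer loop
vertex 1.439 3.749 -2.723
vertex 1.212 4.001 -2.916
vertex 0.952 3.728 -2.573
endloop
endfacet
facet normal -0.921 -0.323 -0.219
outer loop
vertex -1.605 -2.632 -0.063
vertex -1.633 -1.423 -1.73
vertex -1.234 -3.337 -0.581
endloop
endfacet
facet normal 0.013 -0.588 0.809
outer loop
vertex -0.267 -2.997 -0.35
vertex -1.605 -2.632 -0.063
vertex -1.234 -3.337 -0.581
endloop
endfacet
facet normal -0.920 -0.324 -0.220
outer loop
vertex -1.234 -3.337 -0.581
vertex -1.633 -1.423 -1.73
vertex -1.262 -2.127 -2.247
endloop
endfacet
facet normal 0.391 -0.742 -0.545
outer loop
vertex -1.262 -2.127 -2.247
vertex -0.267 -2.997 -0.35
vertex -1.234 -3.337 -0.581
endloop
endfacet
facet normal -0.391 0.742 0.545
outer loop
vertex -1.605 -2.632 -0.063
vertex -0.666 -1.083 -1.499
vertex -1.633 -1.423 -1.73
endloop
endfacet
facet normal 0.013 -0.587 0.809
outer loop
vertex -0.638 -2.293 0.167
vertex -1.605 -2.632 -0.063
vertex -0.267 -2.997 -0.35
endloop
endfacet
facet normal -0.390 0.742 0.545
outer loop
vertex -0.638 -2.293 0.167
vertex -0.666 -1.083 -1.499
vertex -1.605 -2.632 -0.063
endloop
endfacet
facet normal -0.013 0.587 -0.809
outer loop
vertex -1.633 -1.423 -1.73
vertex -0.666 -1.083 -1.499
vertex -1.262 -2.127 -2.247
endloop
endfacet
facet normal 0.390 -0.742 -0.545
outer loop
vertex -0.295 -1.788 -2.017
vertex -0.267 -2.997 -0.35
vertex -1.262 -2.127 -2.247
endloop
endfacet
facet normal -0.013 0.587 -0.809
outer loop
vertex -1.262 -2.127 -2.247
vertex -0.666 -1.083 -1.499
vertex -0.295 -1.788 -2.017
endloop
endfacet
facet normal 0.920 0.324 0.219
outer loop
vertex -0.295 -1.788 -2.017
vertex -0.638 -2.293 0.167
vertex -0.267 -2.997 -0.35
endloop
endfacet
facet normal 0.921 0.323 0.219
outer loop
vertex -0.666 -1.083 -1.499
vertex -0.638 -2.293 0.167
vertex -0.295 -1.788 -2.017
endloop
endfacet

endsolid


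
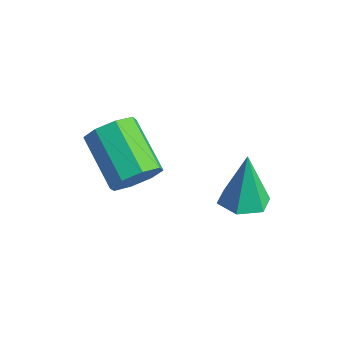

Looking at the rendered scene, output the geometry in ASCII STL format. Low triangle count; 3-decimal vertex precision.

solid 
facet normal 0.860 -0.214 -0.463
outer loop
vertex -2.152 -1.046 -1.46
vertex -2.539 -1.519 -1.96
vertex -2.345 -0.754 -1.953
endloop
endfacet
facet normal 0.398 0.849 0.347
outer loop
vertex -2.152 -1.046 -1.46
vertex -2.345 -0.754 -1.953
vertex -3.674 -0.667 -0.64
endloop
endfacet
facet normal 0.398 0.849 0.347
outer loop
vertex -3.674 -0.667 -0.64
vertex -2.345 -0.754 -1.953
vertex -3.867 -0.375 -1.134
endloop
endfacet
facet normal -0.860 0.214 0.463
outer loop
vertex -3.674 -0.667 -0.64
vertex -3.867 -0.375 -1.134
vertex -4.061 -1.141 -1.14
endloop
endfacet
facet normal 0.860 -0.214 -0.463
outer loop
vertex -2.345 -0.754 -1.953
vertex -2.539 -1.519 -1.96
vertex -2.651 -0.91 -2.45
endloop
endfacet
facet normal 0.057 0.942 -0.331
outer loop
vertex -2.345 -0.754 -1.953
vertex -2.651 -0.91 -2.45
vertex -3.867 -0.375 -1.134
endloop
endfacet
facet normal 0.057 0.942 -0.331
outer loop
vertex -3.867 -0.375 -1.134
vertex -2.651 -0.91 -2.45
vertex -4.174 -0.531 -1.631
endloop
endfacet
facet normal -0.860 0.214 0.464
outer loop
vertex -3.867 -0.375 -1.134
vertex -4.174 -0.531 -1.631
vertex -4.061 -1.141 -1.14
endloop
endfacet
facet normal 0.860 -0.214 -0.463
outer loop
vertex -2.651 -0.91 -2.45
vertex -2.539 -1.519 -1.96
vertex -2.892 -1.424 -2.66
endloop
endfacet
facet normal -0.319 0.483 -0.816
outer loop
vertex -2.651 -0.91 -2.45
vertex -2.892 -1.424 -2.66
vertex -4.174 -0.531 -1.631
endloop
endfacet
facet normal -0.320 0.481 -0.816
outer loop
vertex -4.174 -0.531 -1.631
vertex -2.892 -1.424 -2.66
vertex -4.414 -1.045 -1.84
endloop
endfacet
facet normal -0.860 0.213 0.463
outer loop
vertex -4.174 -0.531 -1.631
vertex -4.414 -1.045 -1.84
vertex -4.061 -1.141 -1.14
endloop
endfacet
facet normal 0.860 -0.214 -0.463
outer loop
vertex -2.892 -1.424 -2.66
vertex -2.539 -1.519 -1.96
vertex -2.926 -1.993 -2.46
endloop
endfacet
facet normal -0.507 -0.259 -0.822
outer loop
vertex -2.892 -1.424 -2.66
vertex -2.926 -1.993 -2.46
vertex -4.414 -1.045 -1.84
endloop
endfacet
facet normal -0.507 -0.259 -0.822
outer loop
vertex -4.414 -1.045 -1.84
vertex -2.926 -1.993 -2.46
vertex -4.448 -1.614 -1.64
endloop
endfacet
facet normal -0.860 0.214 0.463
outer loop
vertex -4.414 -1.045 -1.84
vertex -4.448 -1.614 -1.64
vertex -4.061 -1.141 -1.14
endloop
endfacet
facet normal 0.860 -0.214 -0.463
outer loop
vertex -2.926 -1.993 -2.46
vertex -2.539 -1.519 -1.96
vertex -2.733 -2.285 -1.966
endloop
endfacet
facet normal -0.398 -0.849 -0.346
outer loop
vertex -2.926 -1.993 -2.46
vertex -2.733 -2.285 -1.966
vertex -4.448 -1.614 -1.64
endloop
endfacet
facet normal -0.398 -0.849 -0.347
outer loop
vertex -4.448 -1.614 -1.64
vertex -2.733 -2.285 -1.966
vertex -4.255 -1.906 -1.147
endloop
endfacet
facet normal -0.860 0.214 0.463
outer loop
vertex -4.448 -1.614 -1.64
vertex -4.255 -1.906 -1.147
vertex -4.061 -1.141 -1.14
endloop
endfacet
facet normal 0.860 -0.214 -0.464
outer loop
vertex -2.733 -2.285 -1.966
vertex -2.539 -1.519 -1.96
vertex -2.426 -2.129 -1.469
endloop
endfacet
facet normal -0.057 -0.942 0.331
outer loop
vertex -2.733 -2.285 -1.966
vertex -2.426 -2.129 -1.469
vertex -4.255 -1.906 -1.147
endloop
endfacet
facet normal -0.057 -0.942 0.331
outer loop
vertex -4.255 -1.906 -1.147
vertex -2.426 -2.129 -1.469
vertex -3.949 -1.75 -0.65
endloop
endfacet
facet normal -0.860 0.214 0.463
outer loop
vertex -4.255 -1.906 -1.147
vertex -3.949 -1.75 -0.65
vertex -4.061 -1.141 -1.14
endloop
endfacet
facet normal 0.860 -0.213 -0.463
outer loop
vertex -2.426 -2.129 -1.469
vertex -2.539 -1.519 -1.96
vertex -2.186 -1.615 -1.26
endloop
endfacet
facet normal 0.319 -0.481 0.816
outer loop
vertex -2.426 -2.129 -1.469
vertex -2.186 -1.615 -1.26
vertex -3.949 -1.75 -0.65
endloop
endfacet
facet normal 0.319 -0.483 0.816
outer loop
vertex -3.949 -1.75 -0.65
vertex -2.186 -1.615 -1.26
vertex -3.708 -1.236 -0.44
endloop
endfacet
facet normal -0.860 0.214 0.463
outer loop
vertex -3.949 -1.75 -0.65
vertex -3.708 -1.236 -0.44
vertex -4.061 -1.141 -1.14
endloop
endfacet
facet normal 0.860 -0.214 -0.463
outer loop
vertex -2.186 -1.615 -1.26
vertex -2.539 -1.519 -1.96
vertex -2.152 -1.046 -1.46
endloop
endfacet
facet normal 0.507 0.259 0.822
outer loop
vertex -2.186 -1.615 -1.26
vertex -2.152 -1.046 -1.46
vertex -3.708 -1.236 -0.44
endloop
endfacet
facet normal 0.507 0.259 0.822
outer loop
vertex -3.708 -1.236 -0.44
vertex -2.152 -1.046 -1.46
vertex -3.674 -0.667 -0.64
endloop
endfacet
facet normal -0.860 0.214 0.463
outer loop
vertex -3.708 -1.236 -0.44
vertex -3.674 -0.667 -0.64
vertex -4.061 -1.141 -1.14
endloop
endfacet
facet normal 0.133 -0.192 -0.972
outer loop
vertex -0.89 1.629 -4.532
vertex -1.653 1.601 -4.631
vertex -1.279 2.269 -4.712
endloop
endfacet
facet normal 0.750 0.556 0.359
outer loop
vertex -0.89 1.629 -4.532
vertex -1.279 2.269 -4.712
vertex -1.887 1.939 -2.929
endloop
endfacet
facet normal 0.133 -0.192 -0.972
outer loop
vertex -1.279 2.269 -4.712
vertex -1.653 1.601 -4.631
vertex -2.042 2.241 -4.811
endloop
endfacet
facet normal -0.057 0.985 0.163
outer loop
vertex -1.279 2.269 -4.712
vertex -2.042 2.241 -4.811
vertex -1.887 1.939 -2.929
endloop
endfacet
facet normal 0.133 -0.192 -0.972
outer loop
vertex -2.042 2.241 -4.811
vertex -1.653 1.601 -4.631
vertex -2.416 1.573 -4.73
endloop
endfacet
facet normal -0.855 0.497 0.150
outer loop
vertex -2.042 2.241 -4.811
vertex -2.416 1.573 -4.73
vertex -1.887 1.939 -2.929
endloop
endfacet
facet normal 0.133 -0.194 -0.972
outer loop
vertex -2.416 1.573 -4.73
vertex -1.653 1.601 -4.631
vertex -2.028 0.933 -4.549
endloop
endfacet
facet normal -0.845 -0.418 0.333
outer loop
vertex -2.416 1.573 -4.73
vertex -2.028 0.933 -4.549
vertex -1.887 1.939 -2.929
endloop
endfacet
facet normal 0.133 -0.194 -0.972
outer loop
vertex -2.028 0.933 -4.549
vertex -1.653 1.601 -4.631
vertex -1.265 0.961 -4.45
endloop
endfacet
facet normal -0.038 -0.847 0.530
outer loop
vertex -2.028 0.933 -4.549
vertex -1.265 0.961 -4.45
vertex -1.887 1.939 -2.929
endloop
endfacet
facet normal 0.133 -0.194 -0.972
outer loop
vertex -1.265 0.961 -4.45
vertex -1.653 1.601 -4.631
vertex -0.89 1.629 -4.532
endloop
endfacet
facet normal 0.759 -0.360 0.542
outer loop
vertex -1.265 0.961 -4.45
vertex -0.89 1.629 -4.532
vertex -1.887 1.939 -2.929
endloop
endfacet

endsolid


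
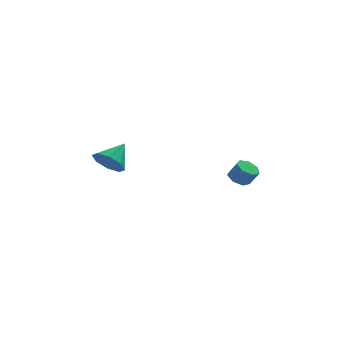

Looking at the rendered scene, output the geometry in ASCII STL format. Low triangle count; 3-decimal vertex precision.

solid 
facet normal -0.563 -0.608 -0.559
outer loop
vertex -2.926 -2.939 -0.775
vertex -3.54 -2.148 -1.017
vertex -2.689 -2.561 -1.425
endloop
endfacet
facet normal 0.948 -0.248 0.201
outer loop
vertex -2.926 -2.939 -0.775
vertex -2.689 -2.561 -1.425
vertex -2.6 -1.132 -0.083
endloop
endfacet
facet normal -0.563 -0.609 -0.559
outer loop
vertex -2.689 -2.561 -1.425
vertex -3.54 -2.148 -1.017
vertex -2.951 -1.941 -1.836
endloop
endfacet
facet normal 0.936 0.208 -0.283
outer loop
vertex -2.689 -2.561 -1.425
vertex -2.951 -1.941 -1.836
vertex -2.6 -1.132 -0.083
endloop
endfacet
facet normal -0.563 -0.609 -0.559
outer loop
vertex -2.951 -1.941 -1.836
vertex -3.54 -2.148 -1.017
vertex -3.558 -1.443 -1.767
endloop
endfacet
facet normal 0.539 0.718 -0.439
outer loop
vertex -2.951 -1.941 -1.836
vertex -3.558 -1.443 -1.767
vertex -2.6 -1.132 -0.083
endloop
endfacet
facet normal -0.562 -0.609 -0.559
outer loop
vertex -3.558 -1.443 -1.767
vertex -3.54 -2.148 -1.017
vertex -4.155 -1.358 -1.259
endloop
endfacet
facet normal -0.010 0.984 -0.176
outer loop
vertex -3.558 -1.443 -1.767
vertex -4.155 -1.358 -1.259
vertex -2.6 -1.132 -0.083
endloop
endfacet
facet normal -0.563 -0.609 -0.559
outer loop
vertex -4.155 -1.358 -1.259
vertex -3.54 -2.148 -1.017
vertex -4.391 -1.736 -0.609
endloop
endfacet
facet normal -0.390 0.850 0.353
outer loop
vertex -4.155 -1.358 -1.259
vertex -4.391 -1.736 -0.609
vertex -2.6 -1.132 -0.083
endloop
endfacet
facet normal -0.563 -0.609 -0.559
outer loop
vertex -4.391 -1.736 -0.609
vertex -3.54 -2.148 -1.017
vertex -4.129 -2.356 -0.198
endloop
endfacet
facet normal -0.379 0.395 0.837
outer loop
vertex -4.391 -1.736 -0.609
vertex -4.129 -2.356 -0.198
vertex -2.6 -1.132 -0.083
endloop
endfacet
facet normal -0.563 -0.609 -0.559
outer loop
vertex -4.129 -2.356 -0.198
vertex -3.54 -2.148 -1.017
vertex -3.522 -2.854 -0.267
endloop
endfacet
facet normal 0.018 -0.116 0.993
outer loop
vertex -4.129 -2.356 -0.198
vertex -3.522 -2.854 -0.267
vertex -2.6 -1.132 -0.083
endloop
endfacet
facet normal -0.563 -0.608 -0.559
outer loop
vertex -3.522 -2.854 -0.267
vertex -3.54 -2.148 -1.017
vertex -2.926 -2.939 -0.775
endloop
endfacet
facet normal 0.567 -0.382 0.730
outer loop
vertex -3.522 -2.854 -0.267
vertex -2.926 -2.939 -0.775
vertex -2.6 -1.132 -0.083
endloop
endfacet
facet normal -0.464 0.233 -0.855
outer loop
vertex 4.106 -1.117 -2.971
vertex 3.536 -1.507 -2.768
vertex 3.668 -0.809 -2.649
endloop
endfacet
facet normal 0.542 0.838 -0.065
outer loop
vertex 4.106 -1.117 -2.971
vertex 3.668 -0.809 -2.649
vertex 4.594 -1.363 -2.075
endloop
endfacet
facet normal 0.542 0.838 -0.065
outer loop
vertex 4.594 -1.363 -2.075
vertex 3.668 -0.809 -2.649
vertex 4.156 -1.055 -1.752
endloop
endfacet
facet normal 0.465 -0.235 0.854
outer loop
vertex 4.594 -1.363 -2.075
vertex 4.156 -1.055 -1.752
vertex 4.024 -1.753 -1.872
endloop
endfacet
facet normal -0.465 0.234 -0.854
outer loop
vertex 3.668 -0.809 -2.649
vertex 3.536 -1.507 -2.768
vertex 3.131 -1.027 -2.416
endloop
endfacet
facet normal -0.211 0.907 0.363
outer loop
vertex 3.668 -0.809 -2.649
vertex 3.131 -1.027 -2.416
vertex 4.156 -1.055 -1.752
endloop
endfacet
facet normal -0.211 0.907 0.364
outer loop
vertex 4.156 -1.055 -1.752
vertex 3.131 -1.027 -2.416
vertex 3.619 -1.273 -1.52
endloop
endfacet
facet normal 0.464 -0.235 0.854
outer loop
vertex 4.156 -1.055 -1.752
vertex 3.619 -1.273 -1.52
vertex 4.024 -1.753 -1.872
endloop
endfacet
facet normal -0.464 0.235 -0.854
outer loop
vertex 3.131 -1.027 -2.416
vertex 3.536 -1.507 -2.768
vertex 2.899 -1.606 -2.449
endloop
endfacet
facet normal -0.804 0.293 0.518
outer loop
vertex 3.131 -1.027 -2.416
vertex 2.899 -1.606 -2.449
vertex 3.619 -1.273 -1.52
endloop
endfacet
facet normal -0.804 0.295 0.517
outer loop
vertex 3.619 -1.273 -1.52
vertex 2.899 -1.606 -2.449
vertex 3.386 -1.852 -1.552
endloop
endfacet
facet normal 0.465 -0.234 0.854
outer loop
vertex 3.619 -1.273 -1.52
vertex 3.386 -1.852 -1.552
vertex 4.024 -1.753 -1.872
endloop
endfacet
facet normal -0.464 0.235 -0.854
outer loop
vertex 2.899 -1.606 -2.449
vertex 3.536 -1.507 -2.768
vertex 3.146 -2.111 -2.722
endloop
endfacet
facet normal -0.793 -0.540 0.282
outer loop
vertex 2.899 -1.606 -2.449
vertex 3.146 -2.111 -2.722
vertex 3.386 -1.852 -1.552
endloop
endfacet
facet normal -0.792 -0.541 0.282
outer loop
vertex 3.386 -1.852 -1.552
vertex 3.146 -2.111 -2.722
vertex 3.634 -2.357 -1.825
endloop
endfacet
facet normal 0.465 -0.234 0.854
outer loop
vertex 3.386 -1.852 -1.552
vertex 3.634 -2.357 -1.825
vertex 4.024 -1.753 -1.872
endloop
endfacet
facet normal -0.464 0.234 -0.854
outer loop
vertex 3.146 -2.111 -2.722
vertex 3.536 -1.507 -2.768
vertex 3.688 -2.161 -3.03
endloop
endfacet
facet normal -0.184 -0.969 -0.166
outer loop
vertex 3.146 -2.111 -2.722
vertex 3.688 -2.161 -3.03
vertex 3.634 -2.357 -1.825
endloop
endfacet
facet normal -0.182 -0.969 -0.166
outer loop
vertex 3.634 -2.357 -1.825
vertex 3.688 -2.161 -3.03
vertex 4.175 -2.406 -2.133
endloop
endfacet
facet normal 0.465 -0.234 0.854
outer loop
vertex 3.634 -2.357 -1.825
vertex 4.175 -2.406 -2.133
vertex 4.024 -1.753 -1.872
endloop
endfacet
facet normal -0.465 0.234 -0.854
outer loop
vertex 3.688 -2.161 -3.03
vertex 3.536 -1.507 -2.768
vertex 4.115 -1.718 -3.141
endloop
endfacet
facet normal 0.564 -0.666 -0.488
outer loop
vertex 3.688 -2.161 -3.03
vertex 4.115 -1.718 -3.141
vertex 4.175 -2.406 -2.133
endloop
endfacet
facet normal 0.562 -0.667 -0.489
outer loop
vertex 4.175 -2.406 -2.133
vertex 4.115 -1.718 -3.141
vertex 4.603 -1.964 -2.244
endloop
endfacet
facet normal 0.464 -0.234 0.854
outer loop
vertex 4.175 -2.406 -2.133
vertex 4.603 -1.964 -2.244
vertex 4.024 -1.753 -1.872
endloop
endfacet
facet normal -0.465 0.235 -0.854
outer loop
vertex 4.115 -1.718 -3.141
vertex 3.536 -1.507 -2.768
vertex 4.106 -1.117 -2.971
endloop
endfacet
facet normal 0.885 0.139 -0.444
outer loop
vertex 4.115 -1.718 -3.141
vertex 4.106 -1.117 -2.971
vertex 4.603 -1.964 -2.244
endloop
endfacet
facet normal 0.885 0.138 -0.444
outer loop
vertex 4.603 -1.964 -2.244
vertex 4.106 -1.117 -2.971
vertex 4.594 -1.363 -2.075
endloop
endfacet
facet normal 0.464 -0.233 0.855
outer loop
vertex 4.603 -1.964 -2.244
vertex 4.594 -1.363 -2.075
vertex 4.024 -1.753 -1.872
endloop
endfacet

endsolid


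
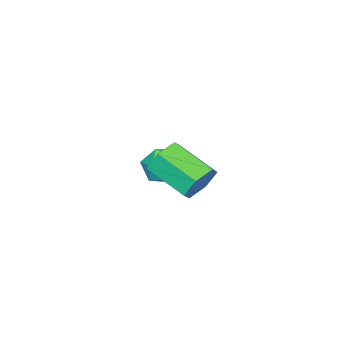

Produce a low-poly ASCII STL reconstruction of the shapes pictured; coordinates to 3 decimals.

solid 
facet normal -0.920 0.392 0.012
outer loop
vertex -2.001 -2.766 -1.628
vertex -2.406 -3.708 -1.944
vertex -2.301 -3.493 -0.899
endloop
endfacet
facet normal -0.502 0.707 0.498
outer loop
vertex -2.001 -2.766 -1.628
vertex -2.301 -3.493 -0.899
vertex -1.391 -2.942 -0.763
endloop
endfacet
facet normal 0.060 0.986 0.158
outer loop
vertex -2.001 -2.766 -1.628
vertex -1.391 -2.942 -0.763
vertex -0.934 -2.815 -1.725
endloop
endfacet
facet normal -0.010 0.843 -0.538
outer loop
vertex -2.001 -2.766 -1.628
vertex -0.934 -2.815 -1.725
vertex -1.561 -3.289 -2.455
endloop
endfacet
facet normal -0.616 0.475 -0.628
outer loop
vertex -2.001 -2.766 -1.628
vertex -1.561 -3.289 -2.455
vertex -2.406 -3.708 -1.944
endloop
endfacet
facet normal -0.264 0.203 0.943
outer loop
vertex -1.391 -2.942 -0.763
vertex -2.301 -3.493 -0.899
vertex -1.419 -3.991 -0.545
endloop
endfacet
facet normal -0.939 -0.307 0.157
outer loop
vertex -2.301 -3.493 -0.899
vertex -2.406 -3.708 -1.944
vertex -2.046 -4.465 -1.275
endloop
endfacet
facet normal -0.447 -0.171 -0.878
outer loop
vertex -2.406 -3.708 -1.944
vertex -1.561 -3.289 -2.455
vertex -1.589 -4.338 -2.237
endloop
endfacet
facet normal 0.533 0.423 -0.733
outer loop
vertex -1.561 -3.289 -2.455
vertex -0.934 -2.815 -1.725
vertex -0.679 -3.787 -2.101
endloop
endfacet
facet normal 0.646 0.655 0.393
outer loop
vertex -0.934 -2.815 -1.725
vertex -1.391 -2.942 -0.763
vertex -0.574 -3.572 -1.056
endloop
endfacet
facet normal 0.010 -0.843 0.538
outer loop
vertex -0.979 -4.514 -1.372
vertex -1.419 -3.991 -0.545
vertex -2.046 -4.465 -1.275
endloop
endfacet
facet normal -0.060 -0.986 -0.158
outer loop
vertex -0.979 -4.514 -1.372
vertex -2.046 -4.465 -1.275
vertex -1.589 -4.338 -2.237
endloop
endfacet
facet normal 0.502 -0.707 -0.498
outer loop
vertex -0.979 -4.514 -1.372
vertex -1.589 -4.338 -2.237
vertex -0.679 -3.787 -2.101
endloop
endfacet
facet normal 0.920 -0.392 -0.012
outer loop
vertex -0.979 -4.514 -1.372
vertex -0.679 -3.787 -2.101
vertex -0.574 -3.572 -1.056
endloop
endfacet
facet normal 0.616 -0.475 0.628
outer loop
vertex -0.979 -4.514 -1.372
vertex -0.574 -3.572 -1.056
vertex -1.419 -3.991 -0.545
endloop
endfacet
facet normal -0.533 -0.423 0.733
outer loop
vertex -2.046 -4.465 -1.275
vertex -1.419 -3.991 -0.545
vertex -2.301 -3.493 -0.899
endloop
endfacet
facet normal -0.646 -0.655 -0.393
outer loop
vertex -1.589 -4.338 -2.237
vertex -2.046 -4.465 -1.275
vertex -2.406 -3.708 -1.944
endloop
endfacet
facet normal 0.264 -0.203 -0.943
outer loop
vertex -0.679 -3.787 -2.101
vertex -1.589 -4.338 -2.237
vertex -1.561 -3.289 -2.455
endloop
endfacet
facet normal 0.939 0.307 -0.157
outer loop
vertex -0.574 -3.572 -1.056
vertex -0.679 -3.787 -2.101
vertex -0.934 -2.815 -1.725
endloop
endfacet
facet normal 0.447 0.171 0.878
outer loop
vertex -1.419 -3.991 -0.545
vertex -0.574 -3.572 -1.056
vertex -1.391 -2.942 -0.763
endloop
endfacet
facet normal 0.007 0.921 -0.390
outer loop
vertex 3.936 2.244 2.962
vertex 3.267 1.98 2.327
vertex 3.006 2.342 3.177
endloop
endfacet
facet normal 0.246 0.376 0.893
outer loop
vertex 3.936 2.244 2.962
vertex 3.006 2.342 3.177
vertex 3.923 0.383 3.748
endloop
endfacet
facet normal 0.247 0.376 0.893
outer loop
vertex 3.923 0.383 3.748
vertex 3.006 2.342 3.177
vertex 2.993 0.481 3.964
endloop
endfacet
facet normal -0.007 -0.921 0.389
outer loop
vertex 3.923 0.383 3.748
vertex 2.993 0.481 3.964
vertex 3.253 0.12 3.113
endloop
endfacet
facet normal 0.007 0.921 -0.390
outer loop
vertex 3.006 2.342 3.177
vertex 3.267 1.98 2.327
vertex 2.336 2.078 2.542
endloop
endfacet
facet normal -0.716 0.276 0.641
outer loop
vertex 3.006 2.342 3.177
vertex 2.336 2.078 2.542
vertex 2.993 0.481 3.964
endloop
endfacet
facet normal -0.717 0.276 0.641
outer loop
vertex 2.993 0.481 3.964
vertex 2.336 2.078 2.542
vertex 2.323 0.217 3.328
endloop
endfacet
facet normal -0.006 -0.921 0.389
outer loop
vertex 2.993 0.481 3.964
vertex 2.323 0.217 3.328
vertex 3.253 0.12 3.113
endloop
endfacet
facet normal 0.007 0.921 -0.389
outer loop
vertex 2.336 2.078 2.542
vertex 3.267 1.98 2.327
vertex 2.597 1.717 1.692
endloop
endfacet
facet normal -0.962 -0.100 -0.253
outer loop
vertex 2.336 2.078 2.542
vertex 2.597 1.717 1.692
vertex 2.323 0.217 3.328
endloop
endfacet
facet normal -0.962 -0.100 -0.253
outer loop
vertex 2.323 0.217 3.328
vertex 2.597 1.717 1.692
vertex 2.584 -0.144 2.478
endloop
endfacet
facet normal -0.006 -0.921 0.389
outer loop
vertex 2.323 0.217 3.328
vertex 2.584 -0.144 2.478
vertex 3.253 0.12 3.113
endloop
endfacet
facet normal 0.007 0.921 -0.389
outer loop
vertex 2.597 1.717 1.692
vertex 3.267 1.98 2.327
vertex 3.527 1.619 1.476
endloop
endfacet
facet normal -0.247 -0.376 -0.893
outer loop
vertex 2.597 1.717 1.692
vertex 3.527 1.619 1.476
vertex 2.584 -0.144 2.478
endloop
endfacet
facet normal -0.246 -0.376 -0.893
outer loop
vertex 2.584 -0.144 2.478
vertex 3.527 1.619 1.476
vertex 3.514 -0.242 2.263
endloop
endfacet
facet normal -0.007 -0.921 0.390
outer loop
vertex 2.584 -0.144 2.478
vertex 3.514 -0.242 2.263
vertex 3.253 0.12 3.113
endloop
endfacet
facet normal 0.006 0.921 -0.389
outer loop
vertex 3.527 1.619 1.476
vertex 3.267 1.98 2.327
vertex 4.197 1.883 2.112
endloop
endfacet
facet normal 0.717 -0.276 -0.641
outer loop
vertex 3.527 1.619 1.476
vertex 4.197 1.883 2.112
vertex 3.514 -0.242 2.263
endloop
endfacet
facet normal 0.716 -0.276 -0.641
outer loop
vertex 3.514 -0.242 2.263
vertex 4.197 1.883 2.112
vertex 4.184 0.022 2.898
endloop
endfacet
facet normal -0.007 -0.921 0.390
outer loop
vertex 3.514 -0.242 2.263
vertex 4.184 0.022 2.898
vertex 3.253 0.12 3.113
endloop
endfacet
facet normal 0.006 0.921 -0.389
outer loop
vertex 4.197 1.883 2.112
vertex 3.267 1.98 2.327
vertex 3.936 2.244 2.962
endloop
endfacet
facet normal 0.962 0.100 0.253
outer loop
vertex 4.197 1.883 2.112
vertex 3.936 2.244 2.962
vertex 4.184 0.022 2.898
endloop
endfacet
facet normal 0.962 0.100 0.253
outer loop
vertex 4.184 0.022 2.898
vertex 3.936 2.244 2.962
vertex 3.923 0.383 3.748
endloop
endfacet
facet normal -0.007 -0.921 0.389
outer loop
vertex 4.184 0.022 2.898
vertex 3.923 0.383 3.748
vertex 3.253 0.12 3.113
endloop
endfacet

endsolid


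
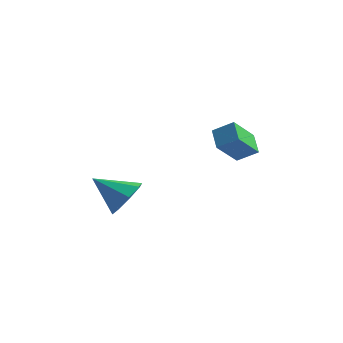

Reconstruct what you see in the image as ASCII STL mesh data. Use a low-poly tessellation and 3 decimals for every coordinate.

solid 
facet normal 0.733 0.350 -0.582
outer loop
vertex -0.793 0.786 -2.744
vertex -1.419 1.42 -3.151
vertex -0.816 1.441 -2.379
endloop
endfacet
facet normal 0.259 -0.463 0.848
outer loop
vertex -0.793 0.786 -2.744
vertex -0.816 1.441 -2.379
vertex -2.681 0.82 -2.149
endloop
endfacet
facet normal 0.734 0.349 -0.583
outer loop
vertex -0.816 1.441 -2.379
vertex -1.419 1.42 -3.151
vertex -1.192 2.084 -2.467
endloop
endfacet
facet normal 0.064 0.172 0.983
outer loop
vertex -0.816 1.441 -2.379
vertex -1.192 2.084 -2.467
vertex -2.681 0.82 -2.149
endloop
endfacet
facet normal 0.734 0.349 -0.583
outer loop
vertex -1.192 2.084 -2.467
vertex -1.419 1.42 -3.151
vertex -1.701 2.338 -2.956
endloop
endfacet
facet normal -0.369 0.611 0.701
outer loop
vertex -1.192 2.084 -2.467
vertex -1.701 2.338 -2.956
vertex -2.681 0.82 -2.149
endloop
endfacet
facet normal 0.734 0.349 -0.583
outer loop
vertex -1.701 2.338 -2.956
vertex -1.419 1.42 -3.151
vertex -2.045 2.055 -3.559
endloop
endfacet
facet normal -0.785 0.596 0.168
outer loop
vertex -1.701 2.338 -2.956
vertex -2.045 2.055 -3.559
vertex -2.681 0.82 -2.149
endloop
endfacet
facet normal 0.734 0.349 -0.583
outer loop
vertex -2.045 2.055 -3.559
vertex -1.419 1.42 -3.151
vertex -2.023 1.4 -3.923
endloop
endfacet
facet normal -0.942 0.138 -0.305
outer loop
vertex -2.045 2.055 -3.559
vertex -2.023 1.4 -3.923
vertex -2.681 0.82 -2.149
endloop
endfacet
facet normal 0.733 0.350 -0.583
outer loop
vertex -2.023 1.4 -3.923
vertex -1.419 1.42 -3.151
vertex -1.646 0.757 -3.835
endloop
endfacet
facet normal -0.747 -0.498 -0.440
outer loop
vertex -2.023 1.4 -3.923
vertex -1.646 0.757 -3.835
vertex -2.681 0.82 -2.149
endloop
endfacet
facet normal 0.734 0.350 -0.583
outer loop
vertex -1.646 0.757 -3.835
vertex -1.419 1.42 -3.151
vertex -1.137 0.502 -3.347
endloop
endfacet
facet normal -0.316 -0.935 -0.159
outer loop
vertex -1.646 0.757 -3.835
vertex -1.137 0.502 -3.347
vertex -2.681 0.82 -2.149
endloop
endfacet
facet normal 0.733 0.350 -0.583
outer loop
vertex -1.137 0.502 -3.347
vertex -1.419 1.42 -3.151
vertex -0.793 0.786 -2.744
endloop
endfacet
facet normal 0.102 -0.921 0.376
outer loop
vertex -1.137 0.502 -3.347
vertex -0.793 0.786 -2.744
vertex -2.681 0.82 -2.149
endloop
endfacet
facet normal -0.603 0.574 0.555
outer loop
vertex 2.225 1.968 1.131
vertex 2.999 2.292 1.637
vertex 2.394 3.085 0.159
endloop
endfacet
facet normal -0.790 -0.330 -0.517
outer loop
vertex 3.021 2.488 -0.417
vertex 2.225 1.968 1.131
vertex 2.394 3.085 0.159
endloop
endfacet
facet normal -0.603 0.573 0.555
outer loop
vertex 2.394 3.085 0.159
vertex 2.999 2.292 1.637
vertex 3.168 3.409 0.666
endloop
endfacet
facet normal 0.114 0.749 -0.653
outer loop
vertex 3.168 3.409 0.666
vertex 3.021 2.488 -0.417
vertex 2.394 3.085 0.159
endloop
endfacet
facet normal -0.113 -0.749 0.653
outer loop
vertex 2.225 1.968 1.131
vertex 3.626 1.695 1.061
vertex 2.999 2.292 1.637
endloop
endfacet
facet normal -0.790 -0.330 -0.517
outer loop
vertex 2.852 1.371 0.554
vertex 2.225 1.968 1.131
vertex 3.021 2.488 -0.417
endloop
endfacet
facet normal -0.113 -0.750 0.652
outer loop
vertex 2.852 1.371 0.554
vertex 3.626 1.695 1.061
vertex 2.225 1.968 1.131
endloop
endfacet
facet normal 0.790 0.330 0.517
outer loop
vertex 2.999 2.292 1.637
vertex 3.626 1.695 1.061
vertex 3.168 3.409 0.666
endloop
endfacet
facet normal 0.113 0.749 -0.653
outer loop
vertex 3.795 2.812 0.089
vertex 3.021 2.488 -0.417
vertex 3.168 3.409 0.666
endloop
endfacet
facet normal 0.790 0.330 0.517
outer loop
vertex 3.168 3.409 0.666
vertex 3.626 1.695 1.061
vertex 3.795 2.812 0.089
endloop
endfacet
facet normal 0.603 -0.573 -0.555
outer loop
vertex 3.795 2.812 0.089
vertex 2.852 1.371 0.554
vertex 3.021 2.488 -0.417
endloop
endfacet
facet normal 0.603 -0.574 -0.554
outer loop
vertex 3.626 1.695 1.061
vertex 2.852 1.371 0.554
vertex 3.795 2.812 0.089
endloop
endfacet

endsolid


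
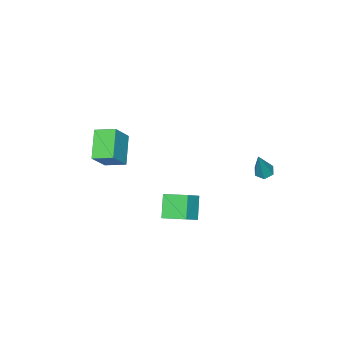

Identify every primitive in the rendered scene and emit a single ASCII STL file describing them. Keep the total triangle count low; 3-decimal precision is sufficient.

solid 
facet normal -0.377 -0.069 -0.924
outer loop
vertex -1.877 3.6 1.42
vertex -2.37 3.846 1.603
vertex -1.938 4.176 1.402
endloop
endfacet
facet normal 0.982 0.099 -0.164
outer loop
vertex -1.877 3.6 1.42
vertex -1.938 4.176 1.402
vertex -1.55 3.994 3.617
endloop
endfacet
facet normal -0.378 -0.068 -0.923
outer loop
vertex -1.938 4.176 1.402
vertex -2.37 3.846 1.603
vertex -2.43 4.422 1.585
endloop
endfacet
facet normal 0.446 0.895 -0.005
outer loop
vertex -1.938 4.176 1.402
vertex -2.43 4.422 1.585
vertex -1.55 3.994 3.617
endloop
endfacet
facet normal -0.375 -0.068 -0.924
outer loop
vertex -2.43 4.422 1.585
vertex -2.37 3.846 1.603
vertex -2.863 4.092 1.785
endloop
endfacet
facet normal -0.451 0.814 0.367
outer loop
vertex -2.43 4.422 1.585
vertex -2.863 4.092 1.785
vertex -1.55 3.994 3.617
endloop
endfacet
facet normal -0.375 -0.069 -0.924
outer loop
vertex -2.863 4.092 1.785
vertex -2.37 3.846 1.603
vertex -2.802 3.515 1.803
endloop
endfacet
facet normal -0.813 -0.068 0.579
outer loop
vertex -2.863 4.092 1.785
vertex -2.802 3.515 1.803
vertex -1.55 3.994 3.617
endloop
endfacet
facet normal -0.376 -0.068 -0.924
outer loop
vertex -2.802 3.515 1.803
vertex -2.37 3.846 1.603
vertex -2.31 3.269 1.621
endloop
endfacet
facet normal -0.277 -0.864 0.419
outer loop
vertex -2.802 3.515 1.803
vertex -2.31 3.269 1.621
vertex -1.55 3.994 3.617
endloop
endfacet
facet normal -0.377 -0.068 -0.924
outer loop
vertex -2.31 3.269 1.621
vertex -2.37 3.846 1.603
vertex -1.877 3.6 1.42
endloop
endfacet
facet normal 0.621 -0.783 0.048
outer loop
vertex -2.31 3.269 1.621
vertex -1.877 3.6 1.42
vertex -1.55 3.994 3.617
endloop
endfacet
facet normal -0.595 0.000 -0.803
outer loop
vertex 0.621 -4.719 1.815
vertex 0.128 -3.596 2.181
vertex 1.968 -3.803 0.817
endloop
endfacet
facet normal 0.385 -0.878 -0.286
outer loop
vertex 3.052 -3.804 2.279
vertex 0.621 -4.719 1.815
vertex 1.968 -3.803 0.817
endloop
endfacet
facet normal -0.595 0.000 -0.803
outer loop
vertex 1.968 -3.803 0.817
vertex 0.128 -3.596 2.181
vertex 1.475 -2.68 1.183
endloop
endfacet
facet normal 0.705 0.480 -0.522
outer loop
vertex 1.475 -2.68 1.183
vertex 3.052 -3.804 2.279
vertex 1.968 -3.803 0.817
endloop
endfacet
facet normal -0.705 -0.480 0.522
outer loop
vertex 0.621 -4.719 1.815
vertex 1.212 -3.597 3.643
vertex 0.128 -3.596 2.181
endloop
endfacet
facet normal 0.385 -0.878 -0.286
outer loop
vertex 1.705 -4.72 3.277
vertex 0.621 -4.719 1.815
vertex 3.052 -3.804 2.279
endloop
endfacet
facet normal -0.705 -0.480 0.522
outer loop
vertex 1.705 -4.72 3.277
vertex 1.212 -3.597 3.643
vertex 0.621 -4.719 1.815
endloop
endfacet
facet normal -0.385 0.878 0.286
outer loop
vertex 0.128 -3.596 2.181
vertex 1.212 -3.597 3.643
vertex 1.475 -2.68 1.183
endloop
endfacet
facet normal 0.705 0.480 -0.522
outer loop
vertex 2.559 -2.681 2.645
vertex 3.052 -3.804 2.279
vertex 1.475 -2.68 1.183
endloop
endfacet
facet normal -0.385 0.878 0.286
outer loop
vertex 1.475 -2.68 1.183
vertex 1.212 -3.597 3.643
vertex 2.559 -2.681 2.645
endloop
endfacet
facet normal 0.595 -0.000 0.803
outer loop
vertex 2.559 -2.681 2.645
vertex 1.705 -4.72 3.277
vertex 3.052 -3.804 2.279
endloop
endfacet
facet normal 0.595 -0.000 0.803
outer loop
vertex 1.212 -3.597 3.643
vertex 1.705 -4.72 3.277
vertex 2.559 -2.681 2.645
endloop
endfacet
facet normal -0.605 -0.405 0.685
outer loop
vertex 2.51 0.714 1.458
vertex 2.105 2.068 1.9
vertex 1.486 0.705 0.548
endloop
endfacet
facet normal 0.273 -0.915 -0.298
outer loop
vertex 2.395 1.312 -0.48
vertex 2.51 0.714 1.458
vertex 1.486 0.705 0.548
endloop
endfacet
facet normal -0.606 -0.404 0.685
outer loop
vertex 1.486 0.705 0.548
vertex 2.105 2.068 1.9
vertex 1.082 2.059 0.99
endloop
endfacet
facet normal -0.747 -0.006 -0.664
outer loop
vertex 1.082 2.059 0.99
vertex 2.395 1.312 -0.48
vertex 1.486 0.705 0.548
endloop
endfacet
facet normal 0.747 0.007 0.665
outer loop
vertex 2.51 0.714 1.458
vertex 3.014 2.675 0.872
vertex 2.105 2.068 1.9
endloop
endfacet
facet normal 0.273 -0.914 -0.298
outer loop
vertex 3.418 1.321 0.43
vertex 2.51 0.714 1.458
vertex 2.395 1.312 -0.48
endloop
endfacet
facet normal 0.748 0.006 0.664
outer loop
vertex 3.418 1.321 0.43
vertex 3.014 2.675 0.872
vertex 2.51 0.714 1.458
endloop
endfacet
facet normal -0.273 0.915 0.298
outer loop
vertex 2.105 2.068 1.9
vertex 3.014 2.675 0.872
vertex 1.082 2.059 0.99
endloop
endfacet
facet normal -0.747 -0.007 -0.664
outer loop
vertex 1.99 2.666 -0.038
vertex 2.395 1.312 -0.48
vertex 1.082 2.059 0.99
endloop
endfacet
facet normal -0.273 0.914 0.299
outer loop
vertex 1.082 2.059 0.99
vertex 3.014 2.675 0.872
vertex 1.99 2.666 -0.038
endloop
endfacet
facet normal 0.606 0.405 -0.685
outer loop
vertex 1.99 2.666 -0.038
vertex 3.418 1.321 0.43
vertex 2.395 1.312 -0.48
endloop
endfacet
facet normal 0.606 0.404 -0.685
outer loop
vertex 3.014 2.675 0.872
vertex 3.418 1.321 0.43
vertex 1.99 2.666 -0.038
endloop
endfacet

endsolid


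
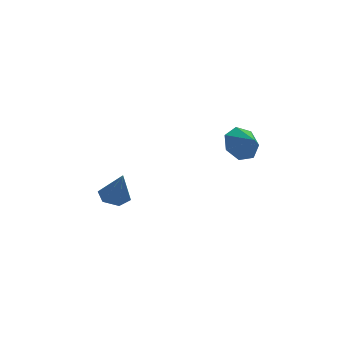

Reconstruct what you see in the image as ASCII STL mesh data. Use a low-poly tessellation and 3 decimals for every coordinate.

solid 
facet normal -0.493 0.728 -0.477
outer loop
vertex 4.303 -2.527 2.507
vertex 3.749 -2.339 3.367
vertex 4.654 -1.918 3.074
endloop
endfacet
facet normal 0.907 -0.401 -0.130
outer loop
vertex 4.303 -2.527 2.507
vertex 4.654 -1.918 3.074
vertex 4.251 -3.081 3.853
endloop
endfacet
facet normal -0.493 0.727 -0.477
outer loop
vertex 4.654 -1.918 3.074
vertex 3.749 -2.339 3.367
vertex 4.323 -1.626 3.861
endloop
endfacet
facet normal 0.914 -0.047 0.402
outer loop
vertex 4.654 -1.918 3.074
vertex 4.323 -1.626 3.861
vertex 4.251 -3.081 3.853
endloop
endfacet
facet normal -0.493 0.728 -0.477
outer loop
vertex 4.323 -1.626 3.861
vertex 3.749 -2.339 3.367
vertex 3.56 -1.871 4.276
endloop
endfacet
facet normal 0.485 -0.029 0.874
outer loop
vertex 4.323 -1.626 3.861
vertex 3.56 -1.871 4.276
vertex 4.251 -3.081 3.853
endloop
endfacet
facet normal -0.492 0.728 -0.477
outer loop
vertex 3.56 -1.871 4.276
vertex 3.749 -2.339 3.367
vertex 2.939 -2.468 4.006
endloop
endfacet
facet normal -0.059 -0.359 0.931
outer loop
vertex 3.56 -1.871 4.276
vertex 2.939 -2.468 4.006
vertex 4.251 -3.081 3.853
endloop
endfacet
facet normal -0.492 0.728 -0.477
outer loop
vertex 2.939 -2.468 4.006
vertex 3.749 -2.339 3.367
vertex 2.928 -2.967 3.255
endloop
endfacet
facet normal -0.308 -0.790 0.530
outer loop
vertex 2.939 -2.468 4.006
vertex 2.928 -2.967 3.255
vertex 4.251 -3.081 3.853
endloop
endfacet
facet normal -0.492 0.728 -0.477
outer loop
vertex 2.928 -2.967 3.255
vertex 3.749 -2.339 3.367
vertex 3.535 -2.994 2.588
endloop
endfacet
facet normal -0.074 -0.997 -0.027
outer loop
vertex 2.928 -2.967 3.255
vertex 3.535 -2.994 2.588
vertex 4.251 -3.081 3.853
endloop
endfacet
facet normal -0.493 0.728 -0.477
outer loop
vertex 3.535 -2.994 2.588
vertex 3.749 -2.339 3.367
vertex 4.303 -2.527 2.507
endloop
endfacet
facet normal 0.467 -0.824 -0.321
outer loop
vertex 3.535 -2.994 2.588
vertex 4.303 -2.527 2.507
vertex 4.251 -3.081 3.853
endloop
endfacet
facet normal -0.190 0.417 -0.889
outer loop
vertex -0.829 4.119 -2.852
vertex -1.649 4.303 -2.59
vertex -1.003 4.885 -2.455
endloop
endfacet
facet normal 0.966 0.094 0.241
outer loop
vertex -0.829 4.119 -2.852
vertex -1.003 4.885 -2.455
vertex -1.271 3.477 -0.83
endloop
endfacet
facet normal -0.190 0.417 -0.889
outer loop
vertex -1.003 4.885 -2.455
vertex -1.649 4.303 -2.59
vertex -1.823 5.069 -2.193
endloop
endfacet
facet normal 0.358 0.676 0.645
outer loop
vertex -1.003 4.885 -2.455
vertex -1.823 5.069 -2.193
vertex -1.271 3.477 -0.83
endloop
endfacet
facet normal -0.191 0.417 -0.889
outer loop
vertex -1.823 5.069 -2.193
vertex -1.649 4.303 -2.59
vertex -2.468 4.486 -2.328
endloop
endfacet
facet normal -0.541 0.431 0.722
outer loop
vertex -1.823 5.069 -2.193
vertex -2.468 4.486 -2.328
vertex -1.271 3.477 -0.83
endloop
endfacet
facet normal -0.191 0.417 -0.889
outer loop
vertex -2.468 4.486 -2.328
vertex -1.649 4.303 -2.59
vertex -2.294 3.72 -2.725
endloop
endfacet
facet normal -0.829 -0.394 0.397
outer loop
vertex -2.468 4.486 -2.328
vertex -2.294 3.72 -2.725
vertex -1.271 3.477 -0.83
endloop
endfacet
facet normal -0.191 0.417 -0.889
outer loop
vertex -2.294 3.72 -2.725
vertex -1.649 4.303 -2.59
vertex -1.474 3.537 -2.987
endloop
endfacet
facet normal -0.220 -0.976 -0.006
outer loop
vertex -2.294 3.72 -2.725
vertex -1.474 3.537 -2.987
vertex -1.271 3.477 -0.83
endloop
endfacet
facet normal -0.190 0.417 -0.889
outer loop
vertex -1.474 3.537 -2.987
vertex -1.649 4.303 -2.59
vertex -0.829 4.119 -2.852
endloop
endfacet
facet normal 0.677 -0.731 -0.084
outer loop
vertex -1.474 3.537 -2.987
vertex -0.829 4.119 -2.852
vertex -1.271 3.477 -0.83
endloop
endfacet

endsolid


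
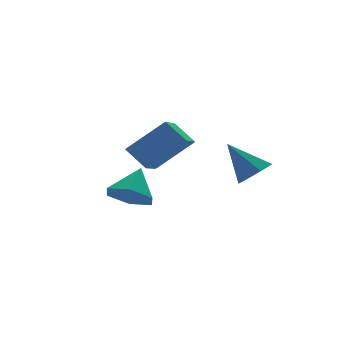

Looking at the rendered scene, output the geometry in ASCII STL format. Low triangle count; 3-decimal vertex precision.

solid 
facet normal -0.389 0.651 0.651
outer loop
vertex -0.675 3.545 1.418
vertex 0.822 3.086 2.772
vertex 0.455 4.982 0.656
endloop
endfacet
facet normal -0.723 0.222 -0.654
outer loop
vertex 0.938 4.174 -0.152
vertex -0.675 3.545 1.418
vertex 0.455 4.982 0.656
endloop
endfacet
facet normal -0.389 0.651 0.651
outer loop
vertex 0.455 4.982 0.656
vertex 0.822 3.086 2.772
vertex 1.952 4.523 2.01
endloop
endfacet
facet normal 0.570 0.726 -0.385
outer loop
vertex 1.952 4.523 2.01
vertex 0.938 4.174 -0.152
vertex 0.455 4.982 0.656
endloop
endfacet
facet normal -0.570 -0.726 0.385
outer loop
vertex -0.675 3.545 1.418
vertex 1.305 2.278 1.964
vertex 0.822 3.086 2.772
endloop
endfacet
facet normal -0.723 0.222 -0.654
outer loop
vertex -0.192 2.737 0.61
vertex -0.675 3.545 1.418
vertex 0.938 4.174 -0.152
endloop
endfacet
facet normal -0.570 -0.726 0.385
outer loop
vertex -0.192 2.737 0.61
vertex 1.305 2.278 1.964
vertex -0.675 3.545 1.418
endloop
endfacet
facet normal 0.723 -0.222 0.654
outer loop
vertex 0.822 3.086 2.772
vertex 1.305 2.278 1.964
vertex 1.952 4.523 2.01
endloop
endfacet
facet normal 0.570 0.726 -0.385
outer loop
vertex 2.435 3.715 1.202
vertex 0.938 4.174 -0.152
vertex 1.952 4.523 2.01
endloop
endfacet
facet normal 0.723 -0.222 0.654
outer loop
vertex 1.952 4.523 2.01
vertex 1.305 2.278 1.964
vertex 2.435 3.715 1.202
endloop
endfacet
facet normal 0.389 -0.651 -0.651
outer loop
vertex 2.435 3.715 1.202
vertex -0.192 2.737 0.61
vertex 0.938 4.174 -0.152
endloop
endfacet
facet normal 0.389 -0.651 -0.651
outer loop
vertex 1.305 2.278 1.964
vertex -0.192 2.737 0.61
vertex 2.435 3.715 1.202
endloop
endfacet
facet normal 0.373 -0.583 -0.722
outer loop
vertex 3.421 -0.545 1.312
vertex 2.67 -0.715 1.061
vertex 3.157 -0.112 0.826
endloop
endfacet
facet normal 0.642 0.712 0.286
outer loop
vertex 3.421 -0.545 1.312
vertex 3.157 -0.112 0.826
vertex 2.01 0.315 2.339
endloop
endfacet
facet normal 0.373 -0.583 -0.722
outer loop
vertex 3.157 -0.112 0.826
vertex 2.67 -0.715 1.061
vertex 2.526 -0.133 0.517
endloop
endfacet
facet normal 0.074 0.973 -0.218
outer loop
vertex 3.157 -0.112 0.826
vertex 2.526 -0.133 0.517
vertex 2.01 0.315 2.339
endloop
endfacet
facet normal 0.375 -0.582 -0.722
outer loop
vertex 2.526 -0.133 0.517
vertex 2.67 -0.715 1.061
vertex 2.004 -0.593 0.617
endloop
endfacet
facet normal -0.656 0.668 -0.350
outer loop
vertex 2.526 -0.133 0.517
vertex 2.004 -0.593 0.617
vertex 2.01 0.315 2.339
endloop
endfacet
facet normal 0.374 -0.582 -0.722
outer loop
vertex 2.004 -0.593 0.617
vertex 2.67 -0.715 1.061
vertex 1.984 -1.145 1.052
endloop
endfacet
facet normal -1.000 0.028 -0.011
outer loop
vertex 2.004 -0.593 0.617
vertex 1.984 -1.145 1.052
vertex 2.01 0.315 2.339
endloop
endfacet
facet normal 0.374 -0.582 -0.722
outer loop
vertex 1.984 -1.145 1.052
vertex 2.67 -0.715 1.061
vertex 2.481 -1.373 1.493
endloop
endfacet
facet normal -0.697 -0.467 0.544
outer loop
vertex 1.984 -1.145 1.052
vertex 2.481 -1.373 1.493
vertex 2.01 0.315 2.339
endloop
endfacet
facet normal 0.374 -0.582 -0.723
outer loop
vertex 2.481 -1.373 1.493
vertex 2.67 -0.715 1.061
vertex 3.121 -1.106 1.609
endloop
endfacet
facet normal 0.022 -0.443 0.896
outer loop
vertex 2.481 -1.373 1.493
vertex 3.121 -1.106 1.609
vertex 2.01 0.315 2.339
endloop
endfacet
facet normal 0.373 -0.582 -0.722
outer loop
vertex 3.121 -1.106 1.609
vertex 2.67 -0.715 1.061
vertex 3.421 -0.545 1.312
endloop
endfacet
facet normal 0.619 0.083 0.781
outer loop
vertex 3.121 -1.106 1.609
vertex 3.421 -0.545 1.312
vertex 2.01 0.315 2.339
endloop
endfacet
facet normal -0.544 -0.470 -0.696
outer loop
vertex -0.784 0.983 -0.193
vertex -1.321 1.836 -0.349
vertex -0.475 1.659 -0.891
endloop
endfacet
facet normal 0.949 -0.274 0.155
outer loop
vertex -0.784 0.983 -0.193
vertex -0.475 1.659 -0.891
vertex -0.479 2.564 0.729
endloop
endfacet
facet normal -0.544 -0.470 -0.696
outer loop
vertex -0.475 1.659 -0.891
vertex -1.321 1.836 -0.349
vertex -1.012 2.512 -1.047
endloop
endfacet
facet normal 0.837 0.478 -0.265
outer loop
vertex -0.475 1.659 -0.891
vertex -1.012 2.512 -1.047
vertex -0.479 2.564 0.729
endloop
endfacet
facet normal -0.544 -0.470 -0.696
outer loop
vertex -1.012 2.512 -1.047
vertex -1.321 1.836 -0.349
vertex -1.858 2.689 -0.505
endloop
endfacet
facet normal 0.157 0.985 -0.076
outer loop
vertex -1.012 2.512 -1.047
vertex -1.858 2.689 -0.505
vertex -0.479 2.564 0.729
endloop
endfacet
facet normal -0.544 -0.470 -0.696
outer loop
vertex -1.858 2.689 -0.505
vertex -1.321 1.836 -0.349
vertex -2.167 2.013 0.193
endloop
endfacet
facet normal -0.411 0.739 0.534
outer loop
vertex -1.858 2.689 -0.505
vertex -2.167 2.013 0.193
vertex -0.479 2.564 0.729
endloop
endfacet
facet normal -0.544 -0.470 -0.696
outer loop
vertex -2.167 2.013 0.193
vertex -1.321 1.836 -0.349
vertex -1.63 1.16 0.349
endloop
endfacet
facet normal -0.299 -0.013 0.954
outer loop
vertex -2.167 2.013 0.193
vertex -1.63 1.16 0.349
vertex -0.479 2.564 0.729
endloop
endfacet
facet normal -0.544 -0.470 -0.696
outer loop
vertex -1.63 1.16 0.349
vertex -1.321 1.836 -0.349
vertex -0.784 0.983 -0.193
endloop
endfacet
facet normal 0.381 -0.520 0.765
outer loop
vertex -1.63 1.16 0.349
vertex -0.784 0.983 -0.193
vertex -0.479 2.564 0.729
endloop
endfacet

endsolid
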